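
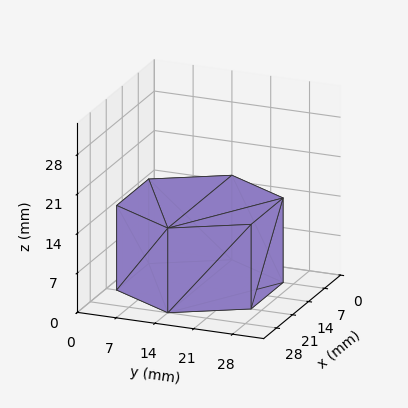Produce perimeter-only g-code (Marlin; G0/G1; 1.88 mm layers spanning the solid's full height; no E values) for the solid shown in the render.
Reading the render: the shape is a regular 6-sided prism (a cylinder approximated with 6 flat sides), circumscribed radius ≈ 14 mm, height ≈ 15 mm (dimensions read to the nearest mm from the axis ticks). For the g-code, the solid's height is divided into equal slices at the stated Δz and each level perimeter traced with G1 moves after a G0 lift.

; perimeter-only toolpath
G21 ; units = mm
G90 ; absolute positioning
G28 ; home
; layer 1
G0 Z1.88
G0 X28.00 Y14.00
G1 X21.00 Y26.12
G1 X7.00 Y26.12
G1 X0.00 Y14.00
G1 X7.00 Y1.88
G1 X21.00 Y1.88
G1 X28.00 Y14.00
; layer 2
G0 Z3.75
G0 X28.00 Y14.00
G1 X21.00 Y26.12
G1 X7.00 Y26.12
G1 X0.00 Y14.00
G1 X7.00 Y1.88
G1 X21.00 Y1.88
G1 X28.00 Y14.00
; layer 3
G0 Z5.62
G0 X28.00 Y14.00
G1 X21.00 Y26.12
G1 X7.00 Y26.12
G1 X0.00 Y14.00
G1 X7.00 Y1.88
G1 X21.00 Y1.88
G1 X28.00 Y14.00
; layer 4
G0 Z7.50
G0 X28.00 Y14.00
G1 X21.00 Y26.12
G1 X7.00 Y26.12
G1 X0.00 Y14.00
G1 X7.00 Y1.88
G1 X21.00 Y1.88
G1 X28.00 Y14.00
; layer 5
G0 Z9.38
G0 X28.00 Y14.00
G1 X21.00 Y26.12
G1 X7.00 Y26.12
G1 X0.00 Y14.00
G1 X7.00 Y1.88
G1 X21.00 Y1.88
G1 X28.00 Y14.00
; layer 6
G0 Z11.25
G0 X28.00 Y14.00
G1 X21.00 Y26.12
G1 X7.00 Y26.12
G1 X0.00 Y14.00
G1 X7.00 Y1.88
G1 X21.00 Y1.88
G1 X28.00 Y14.00
; layer 7
G0 Z13.12
G0 X28.00 Y14.00
G1 X21.00 Y26.12
G1 X7.00 Y26.12
G1 X0.00 Y14.00
G1 X7.00 Y1.88
G1 X21.00 Y1.88
G1 X28.00 Y14.00
; layer 8
G0 Z15.00
G0 X28.00 Y14.00
G1 X21.00 Y26.12
G1 X7.00 Y26.12
G1 X0.00 Y14.00
G1 X7.00 Y1.88
G1 X21.00 Y1.88
G1 X28.00 Y14.00
M2 ; end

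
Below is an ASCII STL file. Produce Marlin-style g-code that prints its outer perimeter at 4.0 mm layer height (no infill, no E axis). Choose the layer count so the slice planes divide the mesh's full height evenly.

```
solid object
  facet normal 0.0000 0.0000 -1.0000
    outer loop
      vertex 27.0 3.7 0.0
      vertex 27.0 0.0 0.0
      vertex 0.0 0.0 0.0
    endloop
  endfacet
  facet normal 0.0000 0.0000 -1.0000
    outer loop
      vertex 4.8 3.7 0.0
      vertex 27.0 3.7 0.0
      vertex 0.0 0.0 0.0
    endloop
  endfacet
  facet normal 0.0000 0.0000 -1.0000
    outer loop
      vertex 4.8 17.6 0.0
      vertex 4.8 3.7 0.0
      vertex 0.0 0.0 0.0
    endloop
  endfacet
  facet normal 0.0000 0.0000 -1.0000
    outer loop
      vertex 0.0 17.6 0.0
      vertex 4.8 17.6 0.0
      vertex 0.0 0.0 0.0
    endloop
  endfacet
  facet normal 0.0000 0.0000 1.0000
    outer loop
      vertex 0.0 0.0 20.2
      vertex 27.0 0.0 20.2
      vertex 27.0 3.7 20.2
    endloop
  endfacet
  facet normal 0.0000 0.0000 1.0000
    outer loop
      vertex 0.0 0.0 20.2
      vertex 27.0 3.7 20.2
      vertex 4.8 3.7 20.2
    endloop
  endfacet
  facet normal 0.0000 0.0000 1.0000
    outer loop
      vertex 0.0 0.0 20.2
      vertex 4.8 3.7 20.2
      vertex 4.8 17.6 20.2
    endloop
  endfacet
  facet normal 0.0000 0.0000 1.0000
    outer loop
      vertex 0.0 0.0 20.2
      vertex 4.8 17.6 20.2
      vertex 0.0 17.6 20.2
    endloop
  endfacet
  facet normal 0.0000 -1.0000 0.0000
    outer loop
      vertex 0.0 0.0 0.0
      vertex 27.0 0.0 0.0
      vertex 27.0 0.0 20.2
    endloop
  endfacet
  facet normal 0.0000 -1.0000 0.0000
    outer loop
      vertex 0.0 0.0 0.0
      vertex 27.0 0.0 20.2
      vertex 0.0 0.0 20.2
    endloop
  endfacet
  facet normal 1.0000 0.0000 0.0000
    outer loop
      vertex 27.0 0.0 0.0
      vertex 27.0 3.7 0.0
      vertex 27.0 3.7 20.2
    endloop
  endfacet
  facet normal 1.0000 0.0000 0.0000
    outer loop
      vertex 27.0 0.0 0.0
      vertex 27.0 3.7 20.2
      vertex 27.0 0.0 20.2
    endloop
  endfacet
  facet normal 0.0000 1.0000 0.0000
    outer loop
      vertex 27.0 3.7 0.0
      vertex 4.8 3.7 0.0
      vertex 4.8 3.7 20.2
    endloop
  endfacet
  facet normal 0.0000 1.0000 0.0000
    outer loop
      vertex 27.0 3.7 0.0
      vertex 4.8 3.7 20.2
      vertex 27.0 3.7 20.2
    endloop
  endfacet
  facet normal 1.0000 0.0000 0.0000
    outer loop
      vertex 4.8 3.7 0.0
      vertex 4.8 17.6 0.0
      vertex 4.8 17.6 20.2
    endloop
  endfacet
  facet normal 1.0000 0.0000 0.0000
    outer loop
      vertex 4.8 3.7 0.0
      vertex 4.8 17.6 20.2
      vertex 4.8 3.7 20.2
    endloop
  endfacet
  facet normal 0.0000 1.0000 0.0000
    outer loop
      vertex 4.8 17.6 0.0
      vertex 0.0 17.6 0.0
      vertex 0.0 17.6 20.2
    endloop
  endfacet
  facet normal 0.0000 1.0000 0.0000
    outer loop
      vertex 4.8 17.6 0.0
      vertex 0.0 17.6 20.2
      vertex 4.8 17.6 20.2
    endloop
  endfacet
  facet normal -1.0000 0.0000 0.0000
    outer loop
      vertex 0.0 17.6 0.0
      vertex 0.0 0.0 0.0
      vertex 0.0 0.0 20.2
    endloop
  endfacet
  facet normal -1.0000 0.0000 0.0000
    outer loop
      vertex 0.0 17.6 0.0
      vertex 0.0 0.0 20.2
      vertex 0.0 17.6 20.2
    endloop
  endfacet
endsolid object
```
; perimeter-only toolpath
G21 ; units = mm
G90 ; absolute positioning
G28 ; home
; layer 1
G0 Z4.0
G0 X0.0 Y0.0
G1 X27.0 Y0.0
G1 X27.0 Y3.7
G1 X4.8 Y3.7
G1 X4.8 Y17.6
G1 X0.0 Y17.6
G1 X0.0 Y0.0
; layer 2
G0 Z8.1
G0 X0.0 Y0.0
G1 X27.0 Y0.0
G1 X27.0 Y3.7
G1 X4.8 Y3.7
G1 X4.8 Y17.6
G1 X0.0 Y17.6
G1 X0.0 Y0.0
; layer 3
G0 Z12.1
G0 X0.0 Y0.0
G1 X27.0 Y0.0
G1 X27.0 Y3.7
G1 X4.8 Y3.7
G1 X4.8 Y17.6
G1 X0.0 Y17.6
G1 X0.0 Y0.0
; layer 4
G0 Z16.2
G0 X0.0 Y0.0
G1 X27.0 Y0.0
G1 X27.0 Y3.7
G1 X4.8 Y3.7
G1 X4.8 Y17.6
G1 X0.0 Y17.6
G1 X0.0 Y0.0
; layer 5
G0 Z20.2
G0 X0.0 Y0.0
G1 X27.0 Y0.0
G1 X27.0 Y3.7
G1 X4.8 Y3.7
G1 X4.8 Y17.6
G1 X0.0 Y17.6
G1 X0.0 Y0.0
M2 ; end

The solid is an L-shaped prism: outer 27 × 17.6 mm, arm thicknesses ≈ 3.7 mm (horizontal) and 4.8 mm (vertical), extruded 20.2 mm in z. Slicing at Δz = 4.0 mm — 5 equal slices spanning the solid's height, so layer i sits at z = i·h/5 — gives 5 non-empty perimeters. Each is a 6-segment closed polygon; G0 lifts to the layer z and rapids to the start vertex, then G1 traces the edges.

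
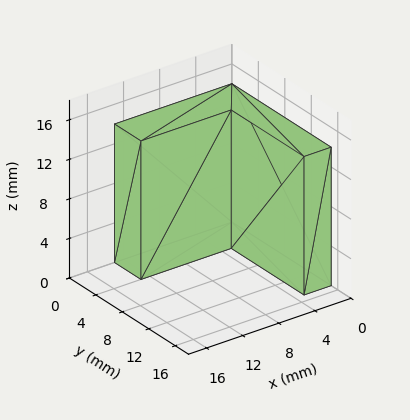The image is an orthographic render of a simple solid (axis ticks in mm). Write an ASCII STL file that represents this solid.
Reading the render: the shape is an L-shaped prism: outer 13 × 15 mm, arm thicknesses ≈ 4 mm (horizontal) and 3 mm (vertical), extruded 14 mm in z (dimensions read to the nearest mm from the axis ticks). For the STL, each face is triangulated and given an outward normal.

solid part
  facet normal 0.0000 0.0000 -1.0000
    outer loop
      vertex 13.00 4.00 0.00
      vertex 13.00 0.00 0.00
      vertex 0.00 0.00 0.00
    endloop
  endfacet
  facet normal 0.0000 0.0000 -1.0000
    outer loop
      vertex 3.00 4.00 0.00
      vertex 13.00 4.00 0.00
      vertex 0.00 0.00 0.00
    endloop
  endfacet
  facet normal 0.0000 0.0000 -1.0000
    outer loop
      vertex 3.00 15.00 0.00
      vertex 3.00 4.00 0.00
      vertex 0.00 0.00 0.00
    endloop
  endfacet
  facet normal 0.0000 0.0000 -1.0000
    outer loop
      vertex 0.00 15.00 0.00
      vertex 3.00 15.00 0.00
      vertex 0.00 0.00 0.00
    endloop
  endfacet
  facet normal 0.0000 0.0000 1.0000
    outer loop
      vertex 0.00 0.00 14.00
      vertex 13.00 0.00 14.00
      vertex 13.00 4.00 14.00
    endloop
  endfacet
  facet normal 0.0000 0.0000 1.0000
    outer loop
      vertex 0.00 0.00 14.00
      vertex 13.00 4.00 14.00
      vertex 3.00 4.00 14.00
    endloop
  endfacet
  facet normal 0.0000 0.0000 1.0000
    outer loop
      vertex 0.00 0.00 14.00
      vertex 3.00 4.00 14.00
      vertex 3.00 15.00 14.00
    endloop
  endfacet
  facet normal 0.0000 0.0000 1.0000
    outer loop
      vertex 0.00 0.00 14.00
      vertex 3.00 15.00 14.00
      vertex 0.00 15.00 14.00
    endloop
  endfacet
  facet normal 0.0000 -1.0000 0.0000
    outer loop
      vertex 0.00 0.00 0.00
      vertex 13.00 0.00 0.00
      vertex 13.00 0.00 14.00
    endloop
  endfacet
  facet normal 0.0000 -1.0000 0.0000
    outer loop
      vertex 0.00 0.00 0.00
      vertex 13.00 0.00 14.00
      vertex 0.00 0.00 14.00
    endloop
  endfacet
  facet normal 1.0000 0.0000 0.0000
    outer loop
      vertex 13.00 0.00 0.00
      vertex 13.00 4.00 0.00
      vertex 13.00 4.00 14.00
    endloop
  endfacet
  facet normal 1.0000 0.0000 0.0000
    outer loop
      vertex 13.00 0.00 0.00
      vertex 13.00 4.00 14.00
      vertex 13.00 0.00 14.00
    endloop
  endfacet
  facet normal 0.0000 1.0000 0.0000
    outer loop
      vertex 13.00 4.00 0.00
      vertex 3.00 4.00 0.00
      vertex 3.00 4.00 14.00
    endloop
  endfacet
  facet normal 0.0000 1.0000 0.0000
    outer loop
      vertex 13.00 4.00 0.00
      vertex 3.00 4.00 14.00
      vertex 13.00 4.00 14.00
    endloop
  endfacet
  facet normal 1.0000 0.0000 0.0000
    outer loop
      vertex 3.00 4.00 0.00
      vertex 3.00 15.00 0.00
      vertex 3.00 15.00 14.00
    endloop
  endfacet
  facet normal 1.0000 0.0000 0.0000
    outer loop
      vertex 3.00 4.00 0.00
      vertex 3.00 15.00 14.00
      vertex 3.00 4.00 14.00
    endloop
  endfacet
  facet normal 0.0000 1.0000 0.0000
    outer loop
      vertex 3.00 15.00 0.00
      vertex 0.00 15.00 0.00
      vertex 0.00 15.00 14.00
    endloop
  endfacet
  facet normal 0.0000 1.0000 0.0000
    outer loop
      vertex 3.00 15.00 0.00
      vertex 0.00 15.00 14.00
      vertex 3.00 15.00 14.00
    endloop
  endfacet
  facet normal -1.0000 0.0000 0.0000
    outer loop
      vertex 0.00 15.00 0.00
      vertex 0.00 0.00 0.00
      vertex 0.00 0.00 14.00
    endloop
  endfacet
  facet normal -1.0000 0.0000 0.0000
    outer loop
      vertex 0.00 15.00 0.00
      vertex 0.00 0.00 14.00
      vertex 0.00 15.00 14.00
    endloop
  endfacet
endsolid part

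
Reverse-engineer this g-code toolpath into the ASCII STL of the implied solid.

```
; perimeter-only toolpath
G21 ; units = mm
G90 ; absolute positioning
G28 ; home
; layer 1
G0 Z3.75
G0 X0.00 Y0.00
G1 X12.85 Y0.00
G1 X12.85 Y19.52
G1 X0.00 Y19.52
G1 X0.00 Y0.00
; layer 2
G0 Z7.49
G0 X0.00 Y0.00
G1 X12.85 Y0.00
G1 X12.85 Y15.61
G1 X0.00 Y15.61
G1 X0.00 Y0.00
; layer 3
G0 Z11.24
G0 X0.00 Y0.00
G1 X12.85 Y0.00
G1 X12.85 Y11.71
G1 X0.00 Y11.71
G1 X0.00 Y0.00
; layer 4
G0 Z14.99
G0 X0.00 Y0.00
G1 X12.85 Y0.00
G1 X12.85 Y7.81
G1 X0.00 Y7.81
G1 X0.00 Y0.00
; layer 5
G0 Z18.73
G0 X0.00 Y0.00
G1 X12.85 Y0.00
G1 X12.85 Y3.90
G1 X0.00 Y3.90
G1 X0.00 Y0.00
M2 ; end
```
solid part
  facet normal 0.0000 0.0000 -1.0000
    outer loop
      vertex 12.85 23.42 0.00
      vertex 12.85 0.00 0.00
      vertex 0.00 0.00 0.00
    endloop
  endfacet
  facet normal 0.0000 0.0000 -1.0000
    outer loop
      vertex 0.00 23.42 0.00
      vertex 12.85 23.42 0.00
      vertex 0.00 0.00 0.00
    endloop
  endfacet
  facet normal 0.0000 -1.0000 0.0000
    outer loop
      vertex 0.00 0.00 0.00
      vertex 12.85 0.00 0.00
      vertex 12.85 0.00 22.48
    endloop
  endfacet
  facet normal 0.0000 -1.0000 0.0000
    outer loop
      vertex 0.00 0.00 0.00
      vertex 12.85 0.00 22.48
      vertex 0.00 0.00 22.48
    endloop
  endfacet
  facet normal 0.0000 0.6925 0.7214
    outer loop
      vertex 0.00 0.00 22.48
      vertex 12.85 0.00 22.48
      vertex 12.85 23.42 0.00
    endloop
  endfacet
  facet normal 0.0000 0.6925 0.7214
    outer loop
      vertex 0.00 0.00 22.48
      vertex 12.85 23.42 0.00
      vertex 0.00 23.42 0.00
    endloop
  endfacet
  facet normal -1.0000 0.0000 0.0000
    outer loop
      vertex 0.00 0.00 22.48
      vertex 0.00 23.42 0.00
      vertex 0.00 0.00 0.00
    endloop
  endfacet
  facet normal 1.0000 0.0000 0.0000
    outer loop
      vertex 12.85 0.00 0.00
      vertex 12.85 23.42 0.00
      vertex 12.85 0.00 22.48
    endloop
  endfacet
endsolid part

The G0 Z moves step by Δz≈3.75 mm. The G1 loops shrink linearly with z, so the solid tapers from its base footprint up to z≈22.5. Closing with a flat bottom cap and the tapered top and triangulating gives 8 facets — a wedge (ramp): 12.8 × 23.4 mm base, rising to 22.5 mm along the y=0 edge and sloping linearly to z=0 at y=23.4.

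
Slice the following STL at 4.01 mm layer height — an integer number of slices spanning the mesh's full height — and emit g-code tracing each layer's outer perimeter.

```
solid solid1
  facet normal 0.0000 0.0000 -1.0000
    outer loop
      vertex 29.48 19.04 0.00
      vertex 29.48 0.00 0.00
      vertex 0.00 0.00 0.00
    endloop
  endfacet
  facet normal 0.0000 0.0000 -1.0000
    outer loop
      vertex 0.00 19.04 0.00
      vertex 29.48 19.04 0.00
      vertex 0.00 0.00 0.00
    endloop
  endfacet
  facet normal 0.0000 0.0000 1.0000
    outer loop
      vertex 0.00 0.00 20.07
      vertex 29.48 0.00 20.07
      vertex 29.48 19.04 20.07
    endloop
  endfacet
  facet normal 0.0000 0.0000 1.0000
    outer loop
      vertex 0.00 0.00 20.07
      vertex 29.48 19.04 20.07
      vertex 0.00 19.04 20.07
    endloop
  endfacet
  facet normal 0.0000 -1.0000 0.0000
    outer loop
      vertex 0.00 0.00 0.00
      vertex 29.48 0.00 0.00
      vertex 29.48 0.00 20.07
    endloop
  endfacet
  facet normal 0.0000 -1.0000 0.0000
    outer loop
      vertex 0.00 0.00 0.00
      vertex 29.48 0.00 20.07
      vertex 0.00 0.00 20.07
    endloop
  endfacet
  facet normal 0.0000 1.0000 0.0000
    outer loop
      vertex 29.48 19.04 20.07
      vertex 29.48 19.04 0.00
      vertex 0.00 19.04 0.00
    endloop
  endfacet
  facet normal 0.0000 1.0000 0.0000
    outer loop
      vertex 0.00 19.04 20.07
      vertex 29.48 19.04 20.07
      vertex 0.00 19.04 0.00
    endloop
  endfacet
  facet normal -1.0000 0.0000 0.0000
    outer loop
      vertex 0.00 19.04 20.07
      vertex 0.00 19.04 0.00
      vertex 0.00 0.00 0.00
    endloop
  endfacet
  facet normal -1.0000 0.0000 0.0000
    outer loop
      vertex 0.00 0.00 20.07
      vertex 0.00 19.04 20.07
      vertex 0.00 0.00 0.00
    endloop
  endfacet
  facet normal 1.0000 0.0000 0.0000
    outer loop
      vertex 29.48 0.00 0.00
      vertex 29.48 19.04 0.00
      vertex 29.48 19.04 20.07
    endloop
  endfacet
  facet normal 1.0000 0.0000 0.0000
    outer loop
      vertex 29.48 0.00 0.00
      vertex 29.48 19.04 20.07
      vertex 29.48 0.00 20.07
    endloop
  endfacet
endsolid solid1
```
; perimeter-only toolpath
G21 ; units = mm
G90 ; absolute positioning
G28 ; home
; layer 1
G0 Z4.01
G0 X0.00 Y0.00
G1 X29.48 Y0.00
G1 X29.48 Y19.04
G1 X0.00 Y19.04
G1 X0.00 Y0.00
; layer 2
G0 Z8.03
G0 X0.00 Y0.00
G1 X29.48 Y0.00
G1 X29.48 Y19.04
G1 X0.00 Y19.04
G1 X0.00 Y0.00
; layer 3
G0 Z12.04
G0 X0.00 Y0.00
G1 X29.48 Y0.00
G1 X29.48 Y19.04
G1 X0.00 Y19.04
G1 X0.00 Y0.00
; layer 4
G0 Z16.06
G0 X0.00 Y0.00
G1 X29.48 Y0.00
G1 X29.48 Y19.04
G1 X0.00 Y19.04
G1 X0.00 Y0.00
; layer 5
G0 Z20.07
G0 X0.00 Y0.00
G1 X29.48 Y0.00
G1 X29.48 Y19.04
G1 X0.00 Y19.04
G1 X0.00 Y0.00
M2 ; end

The solid is a rectangular box, roughly 29.5 × 19 mm footprint and 20.1 mm tall. Slicing at Δz = 4.01 mm — 5 equal slices spanning the solid's height, so layer i sits at z = i·h/5 — gives 5 non-empty perimeters. Each is a 4-segment closed polygon; G0 lifts to the layer z and rapids to the start vertex, then G1 traces the edges.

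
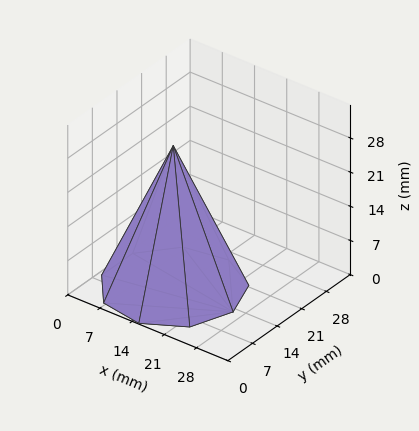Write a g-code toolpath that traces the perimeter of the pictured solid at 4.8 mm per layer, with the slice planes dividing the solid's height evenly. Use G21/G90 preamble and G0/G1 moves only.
Reading the render: the shape is a regular 9-sided pyramid, base circumscribed radius ≈ 13 mm, apex at z ≈ 29 mm (dimensions read to the nearest mm from the axis ticks). For the g-code, the solid's height is divided into equal slices at the stated Δz and each level perimeter traced with G1 moves after a G0 lift.

; perimeter-only toolpath
G21 ; units = mm
G90 ; absolute positioning
G28 ; home
; layer 1
G0 Z4.8
G0 X23.8 Y13.0
G1 X21.3 Y20.0
G1 X14.9 Y23.7
G1 X7.6 Y22.4
G1 X2.8 Y16.7
G1 X2.8 Y9.3
G1 X7.6 Y3.6
G1 X14.9 Y2.3
G1 X21.3 Y6.0
G1 X23.8 Y13.0
; layer 2
G0 Z9.7
G0 X21.7 Y13.0
G1 X19.7 Y18.6
G1 X14.5 Y21.5
G1 X8.7 Y20.5
G1 X4.9 Y15.9
G1 X4.9 Y10.1
G1 X8.7 Y5.5
G1 X14.5 Y4.5
G1 X19.7 Y7.4
G1 X21.7 Y13.0
; layer 3
G0 Z14.5
G0 X19.5 Y13.0
G1 X18.0 Y17.2
G1 X14.2 Y19.4
G1 X9.8 Y18.6
G1 X6.9 Y15.2
G1 X6.9 Y10.8
G1 X9.8 Y7.3
G1 X14.2 Y6.6
G1 X18.0 Y8.8
G1 X19.5 Y13.0
; layer 4
G0 Z19.3
G0 X17.3 Y13.0
G1 X16.3 Y15.8
G1 X13.8 Y17.3
G1 X10.8 Y16.8
G1 X8.9 Y14.5
G1 X8.9 Y11.5
G1 X10.8 Y9.2
G1 X13.8 Y8.7
G1 X16.3 Y10.2
G1 X17.3 Y13.0
; layer 5
G0 Z24.2
G0 X15.2 Y13.0
G1 X14.7 Y14.4
G1 X13.4 Y15.1
G1 X11.9 Y14.9
G1 X11.0 Y13.7
G1 X11.0 Y12.3
G1 X11.9 Y11.1
G1 X13.4 Y10.9
G1 X14.7 Y11.6
G1 X15.2 Y13.0
M2 ; end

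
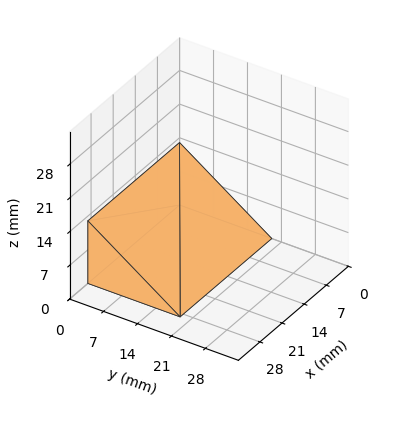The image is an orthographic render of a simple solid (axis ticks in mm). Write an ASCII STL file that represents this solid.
Reading the render: the shape is a wedge (ramp): 29 × 19 mm base, rising to 13 mm along the y=0 edge and sloping linearly to z=0 at y=19 (dimensions read to the nearest mm from the axis ticks). For the STL, each face is triangulated and given an outward normal.

solid part
  facet normal 0.0000 0.0000 -1.0000
    outer loop
      vertex 29.00 19.00 0.00
      vertex 29.00 0.00 0.00
      vertex 0.00 0.00 0.00
    endloop
  endfacet
  facet normal 0.0000 0.0000 -1.0000
    outer loop
      vertex 0.00 19.00 0.00
      vertex 29.00 19.00 0.00
      vertex 0.00 0.00 0.00
    endloop
  endfacet
  facet normal 0.0000 -1.0000 0.0000
    outer loop
      vertex 0.00 0.00 0.00
      vertex 29.00 0.00 0.00
      vertex 29.00 0.00 13.00
    endloop
  endfacet
  facet normal 0.0000 -1.0000 0.0000
    outer loop
      vertex 0.00 0.00 0.00
      vertex 29.00 0.00 13.00
      vertex 0.00 0.00 13.00
    endloop
  endfacet
  facet normal 0.0000 0.5647 0.8253
    outer loop
      vertex 0.00 0.00 13.00
      vertex 29.00 0.00 13.00
      vertex 29.00 19.00 0.00
    endloop
  endfacet
  facet normal 0.0000 0.5647 0.8253
    outer loop
      vertex 0.00 0.00 13.00
      vertex 29.00 19.00 0.00
      vertex 0.00 19.00 0.00
    endloop
  endfacet
  facet normal -1.0000 0.0000 0.0000
    outer loop
      vertex 0.00 0.00 13.00
      vertex 0.00 19.00 0.00
      vertex 0.00 0.00 0.00
    endloop
  endfacet
  facet normal 1.0000 0.0000 0.0000
    outer loop
      vertex 29.00 0.00 0.00
      vertex 29.00 19.00 0.00
      vertex 29.00 0.00 13.00
    endloop
  endfacet
endsolid part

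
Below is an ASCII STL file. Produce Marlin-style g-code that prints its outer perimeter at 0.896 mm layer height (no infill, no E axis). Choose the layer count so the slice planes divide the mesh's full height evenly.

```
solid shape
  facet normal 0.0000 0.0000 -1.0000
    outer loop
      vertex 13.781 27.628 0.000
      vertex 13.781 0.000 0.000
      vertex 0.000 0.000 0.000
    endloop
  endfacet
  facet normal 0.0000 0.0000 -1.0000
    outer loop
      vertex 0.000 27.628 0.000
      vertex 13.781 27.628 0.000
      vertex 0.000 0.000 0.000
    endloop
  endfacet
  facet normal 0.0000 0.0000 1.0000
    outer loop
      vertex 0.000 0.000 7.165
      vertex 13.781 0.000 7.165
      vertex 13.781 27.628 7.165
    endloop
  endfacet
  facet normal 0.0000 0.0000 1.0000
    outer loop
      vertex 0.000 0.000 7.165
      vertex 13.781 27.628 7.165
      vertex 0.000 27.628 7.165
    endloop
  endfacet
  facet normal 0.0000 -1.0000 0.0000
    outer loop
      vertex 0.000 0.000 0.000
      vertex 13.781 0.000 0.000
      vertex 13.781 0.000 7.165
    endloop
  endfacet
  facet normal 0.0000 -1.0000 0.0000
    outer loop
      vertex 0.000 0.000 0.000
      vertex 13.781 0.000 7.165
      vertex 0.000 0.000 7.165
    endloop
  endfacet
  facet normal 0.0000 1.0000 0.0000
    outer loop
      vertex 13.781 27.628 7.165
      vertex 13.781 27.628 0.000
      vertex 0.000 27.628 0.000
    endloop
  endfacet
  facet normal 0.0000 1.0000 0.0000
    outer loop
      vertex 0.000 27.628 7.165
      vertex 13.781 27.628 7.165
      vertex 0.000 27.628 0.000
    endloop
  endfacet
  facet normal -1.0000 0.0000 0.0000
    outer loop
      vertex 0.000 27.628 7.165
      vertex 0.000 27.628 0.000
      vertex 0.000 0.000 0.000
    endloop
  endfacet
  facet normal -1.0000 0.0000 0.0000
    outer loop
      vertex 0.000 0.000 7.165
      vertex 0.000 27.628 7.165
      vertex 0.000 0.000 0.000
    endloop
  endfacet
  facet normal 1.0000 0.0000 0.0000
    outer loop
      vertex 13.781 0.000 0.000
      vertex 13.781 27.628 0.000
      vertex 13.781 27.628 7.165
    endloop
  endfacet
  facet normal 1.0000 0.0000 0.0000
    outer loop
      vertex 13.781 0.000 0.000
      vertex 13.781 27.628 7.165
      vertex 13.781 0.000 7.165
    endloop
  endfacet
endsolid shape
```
; perimeter-only toolpath
G21 ; units = mm
G90 ; absolute positioning
G28 ; home
; layer 1
G0 Z0.896
G0 X0.000 Y0.000
G1 X13.781 Y0.000
G1 X13.781 Y27.628
G1 X0.000 Y27.628
G1 X0.000 Y0.000
; layer 2
G0 Z1.791
G0 X0.000 Y0.000
G1 X13.781 Y0.000
G1 X13.781 Y27.628
G1 X0.000 Y27.628
G1 X0.000 Y0.000
; layer 3
G0 Z2.687
G0 X0.000 Y0.000
G1 X13.781 Y0.000
G1 X13.781 Y27.628
G1 X0.000 Y27.628
G1 X0.000 Y0.000
; layer 4
G0 Z3.583
G0 X0.000 Y0.000
G1 X13.781 Y0.000
G1 X13.781 Y27.628
G1 X0.000 Y27.628
G1 X0.000 Y0.000
; layer 5
G0 Z4.478
G0 X0.000 Y0.000
G1 X13.781 Y0.000
G1 X13.781 Y27.628
G1 X0.000 Y27.628
G1 X0.000 Y0.000
; layer 6
G0 Z5.374
G0 X0.000 Y0.000
G1 X13.781 Y0.000
G1 X13.781 Y27.628
G1 X0.000 Y27.628
G1 X0.000 Y0.000
; layer 7
G0 Z6.269
G0 X0.000 Y0.000
G1 X13.781 Y0.000
G1 X13.781 Y27.628
G1 X0.000 Y27.628
G1 X0.000 Y0.000
; layer 8
G0 Z7.165
G0 X0.000 Y0.000
G1 X13.781 Y0.000
G1 X13.781 Y27.628
G1 X0.000 Y27.628
G1 X0.000 Y0.000
M2 ; end

The solid is a rectangular box, roughly 13.8 × 27.6 mm footprint and 7.17 mm tall. Slicing at Δz = 0.896 mm — 8 equal slices spanning the solid's height, so layer i sits at z = i·h/8 — gives 8 non-empty perimeters. Each is a 4-segment closed polygon; G0 lifts to the layer z and rapids to the start vertex, then G1 traces the edges.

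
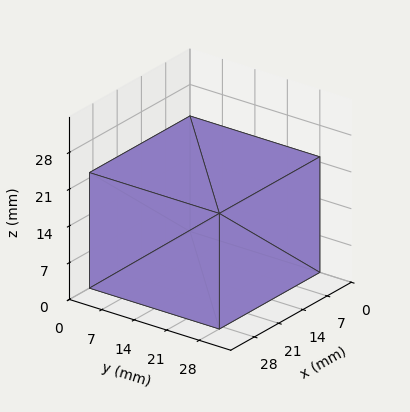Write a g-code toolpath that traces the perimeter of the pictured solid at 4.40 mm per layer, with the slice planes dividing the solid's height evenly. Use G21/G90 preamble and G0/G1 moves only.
Reading the render: the shape is a rectangular box, roughly 29 × 28 mm footprint and 22 mm tall (dimensions read to the nearest mm from the axis ticks). For the g-code, the solid's height is divided into equal slices at the stated Δz and each level perimeter traced with G1 moves after a G0 lift.

; perimeter-only toolpath
G21 ; units = mm
G90 ; absolute positioning
G28 ; home
; layer 1
G0 Z4.40
G0 X0.00 Y0.00
G1 X29.00 Y0.00
G1 X29.00 Y28.00
G1 X0.00 Y28.00
G1 X0.00 Y0.00
; layer 2
G0 Z8.80
G0 X0.00 Y0.00
G1 X29.00 Y0.00
G1 X29.00 Y28.00
G1 X0.00 Y28.00
G1 X0.00 Y0.00
; layer 3
G0 Z13.20
G0 X0.00 Y0.00
G1 X29.00 Y0.00
G1 X29.00 Y28.00
G1 X0.00 Y28.00
G1 X0.00 Y0.00
; layer 4
G0 Z17.60
G0 X0.00 Y0.00
G1 X29.00 Y0.00
G1 X29.00 Y28.00
G1 X0.00 Y28.00
G1 X0.00 Y0.00
; layer 5
G0 Z22.00
G0 X0.00 Y0.00
G1 X29.00 Y0.00
G1 X29.00 Y28.00
G1 X0.00 Y28.00
G1 X0.00 Y0.00
M2 ; end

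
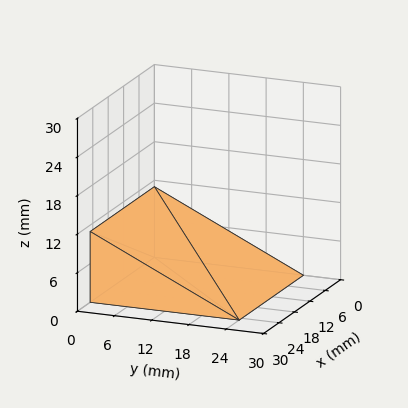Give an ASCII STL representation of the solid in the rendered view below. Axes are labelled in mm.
Reading the render: the shape is a wedge (ramp): 25 × 24 mm base, rising to 11 mm along the y=0 edge and sloping linearly to z=0 at y=24 (dimensions read to the nearest mm from the axis ticks). For the STL, each face is triangulated and given an outward normal.

solid part
  facet normal 0.0000 0.0000 -1.0000
    outer loop
      vertex 25.00 24.00 0.00
      vertex 25.00 0.00 0.00
      vertex 0.00 0.00 0.00
    endloop
  endfacet
  facet normal 0.0000 0.0000 -1.0000
    outer loop
      vertex 0.00 24.00 0.00
      vertex 25.00 24.00 0.00
      vertex 0.00 0.00 0.00
    endloop
  endfacet
  facet normal 0.0000 -1.0000 0.0000
    outer loop
      vertex 0.00 0.00 0.00
      vertex 25.00 0.00 0.00
      vertex 25.00 0.00 11.00
    endloop
  endfacet
  facet normal 0.0000 -1.0000 0.0000
    outer loop
      vertex 0.00 0.00 0.00
      vertex 25.00 0.00 11.00
      vertex 0.00 0.00 11.00
    endloop
  endfacet
  facet normal 0.0000 0.4167 0.9091
    outer loop
      vertex 0.00 0.00 11.00
      vertex 25.00 0.00 11.00
      vertex 25.00 24.00 0.00
    endloop
  endfacet
  facet normal 0.0000 0.4167 0.9091
    outer loop
      vertex 0.00 0.00 11.00
      vertex 25.00 24.00 0.00
      vertex 0.00 24.00 0.00
    endloop
  endfacet
  facet normal -1.0000 0.0000 0.0000
    outer loop
      vertex 0.00 0.00 11.00
      vertex 0.00 24.00 0.00
      vertex 0.00 0.00 0.00
    endloop
  endfacet
  facet normal 1.0000 0.0000 0.0000
    outer loop
      vertex 25.00 0.00 0.00
      vertex 25.00 24.00 0.00
      vertex 25.00 0.00 11.00
    endloop
  endfacet
endsolid part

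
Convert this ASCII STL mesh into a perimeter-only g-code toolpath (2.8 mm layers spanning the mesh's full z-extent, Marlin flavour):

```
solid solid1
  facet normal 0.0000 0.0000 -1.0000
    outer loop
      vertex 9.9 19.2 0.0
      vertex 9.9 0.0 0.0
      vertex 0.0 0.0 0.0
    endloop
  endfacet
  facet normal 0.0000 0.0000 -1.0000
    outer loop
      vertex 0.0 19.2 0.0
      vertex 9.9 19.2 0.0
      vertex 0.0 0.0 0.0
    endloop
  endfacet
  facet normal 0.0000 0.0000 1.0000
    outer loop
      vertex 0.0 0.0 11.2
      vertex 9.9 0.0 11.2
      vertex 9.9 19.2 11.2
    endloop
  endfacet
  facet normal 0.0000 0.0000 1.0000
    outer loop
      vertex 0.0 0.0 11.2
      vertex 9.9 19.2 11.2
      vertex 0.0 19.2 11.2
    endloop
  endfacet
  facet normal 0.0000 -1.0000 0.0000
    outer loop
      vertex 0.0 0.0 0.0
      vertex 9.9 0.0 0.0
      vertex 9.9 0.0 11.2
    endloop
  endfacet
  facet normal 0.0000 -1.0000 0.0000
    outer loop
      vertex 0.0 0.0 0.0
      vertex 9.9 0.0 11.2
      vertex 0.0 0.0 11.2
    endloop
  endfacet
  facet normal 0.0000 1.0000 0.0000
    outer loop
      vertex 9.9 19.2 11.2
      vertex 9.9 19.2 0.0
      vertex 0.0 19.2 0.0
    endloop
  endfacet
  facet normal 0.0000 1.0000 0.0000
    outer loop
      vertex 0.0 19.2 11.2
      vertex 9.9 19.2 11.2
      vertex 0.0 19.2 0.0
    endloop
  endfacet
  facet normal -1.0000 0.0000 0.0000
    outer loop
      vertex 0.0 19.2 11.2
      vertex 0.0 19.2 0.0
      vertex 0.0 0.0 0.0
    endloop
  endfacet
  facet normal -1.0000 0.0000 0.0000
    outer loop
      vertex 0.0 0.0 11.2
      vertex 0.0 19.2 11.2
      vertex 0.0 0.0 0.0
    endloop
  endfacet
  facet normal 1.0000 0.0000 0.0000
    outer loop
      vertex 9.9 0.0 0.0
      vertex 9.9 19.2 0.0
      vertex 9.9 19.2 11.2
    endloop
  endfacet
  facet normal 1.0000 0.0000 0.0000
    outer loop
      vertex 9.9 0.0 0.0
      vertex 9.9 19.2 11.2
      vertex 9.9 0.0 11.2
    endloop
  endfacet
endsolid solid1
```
; perimeter-only toolpath
G21 ; units = mm
G90 ; absolute positioning
G28 ; home
; layer 1
G0 Z2.8
G0 X0.0 Y0.0
G1 X9.9 Y0.0
G1 X9.9 Y19.2
G1 X0.0 Y19.2
G1 X0.0 Y0.0
; layer 2
G0 Z5.6
G0 X0.0 Y0.0
G1 X9.9 Y0.0
G1 X9.9 Y19.2
G1 X0.0 Y19.2
G1 X0.0 Y0.0
; layer 3
G0 Z8.4
G0 X0.0 Y0.0
G1 X9.9 Y0.0
G1 X9.9 Y19.2
G1 X0.0 Y19.2
G1 X0.0 Y0.0
; layer 4
G0 Z11.2
G0 X0.0 Y0.0
G1 X9.9 Y0.0
G1 X9.9 Y19.2
G1 X0.0 Y19.2
G1 X0.0 Y0.0
M2 ; end

The solid is a rectangular box, roughly 9.9 × 19.2 mm footprint and 11.2 mm tall. Slicing at Δz = 2.8 mm — 4 equal slices spanning the solid's height, so layer i sits at z = i·h/4 — gives 4 non-empty perimeters. Each is a 4-segment closed polygon; G0 lifts to the layer z and rapids to the start vertex, then G1 traces the edges.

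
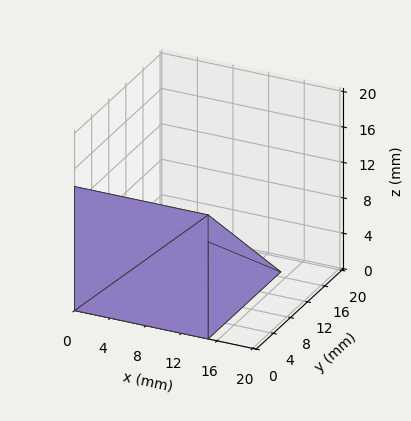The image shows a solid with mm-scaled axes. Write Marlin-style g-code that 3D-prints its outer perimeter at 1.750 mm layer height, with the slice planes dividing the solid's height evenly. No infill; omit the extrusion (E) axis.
Reading the render: the shape is a wedge (ramp): 15 × 17 mm base, rising to 14 mm along the y=0 edge and sloping linearly to z=0 at y=17 (dimensions read to the nearest mm from the axis ticks). For the g-code, the solid's height is divided into equal slices at the stated Δz and each level perimeter traced with G1 moves after a G0 lift.

; perimeter-only toolpath
G21 ; units = mm
G90 ; absolute positioning
G28 ; home
; layer 1
G0 Z1.750
G0 X0.000 Y0.000
G1 X15.000 Y0.000
G1 X15.000 Y14.875
G1 X0.000 Y14.875
G1 X0.000 Y0.000
; layer 2
G0 Z3.500
G0 X0.000 Y0.000
G1 X15.000 Y0.000
G1 X15.000 Y12.750
G1 X0.000 Y12.750
G1 X0.000 Y0.000
; layer 3
G0 Z5.250
G0 X0.000 Y0.000
G1 X15.000 Y0.000
G1 X15.000 Y10.625
G1 X0.000 Y10.625
G1 X0.000 Y0.000
; layer 4
G0 Z7.000
G0 X0.000 Y0.000
G1 X15.000 Y0.000
G1 X15.000 Y8.500
G1 X0.000 Y8.500
G1 X0.000 Y0.000
; layer 5
G0 Z8.750
G0 X0.000 Y0.000
G1 X15.000 Y0.000
G1 X15.000 Y6.375
G1 X0.000 Y6.375
G1 X0.000 Y0.000
; layer 6
G0 Z10.500
G0 X0.000 Y0.000
G1 X15.000 Y0.000
G1 X15.000 Y4.250
G1 X0.000 Y4.250
G1 X0.000 Y0.000
; layer 7
G0 Z12.250
G0 X0.000 Y0.000
G1 X15.000 Y0.000
G1 X15.000 Y2.125
G1 X0.000 Y2.125
G1 X0.000 Y0.000
M2 ; end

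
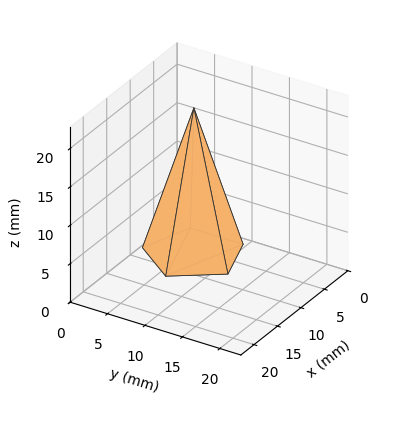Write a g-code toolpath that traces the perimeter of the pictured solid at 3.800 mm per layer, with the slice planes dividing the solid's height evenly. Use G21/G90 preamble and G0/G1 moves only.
Reading the render: the shape is a regular 5-sided pyramid, base circumscribed radius ≈ 6 mm, apex at z ≈ 19 mm (dimensions read to the nearest mm from the axis ticks). For the g-code, the solid's height is divided into equal slices at the stated Δz and each level perimeter traced with G1 moves after a G0 lift.

; perimeter-only toolpath
G21 ; units = mm
G90 ; absolute positioning
G28 ; home
; layer 1
G0 Z3.800
G0 X10.800 Y6.000
G1 X7.483 Y10.565
G1 X2.117 Y8.822
G1 X2.117 Y3.178
G1 X7.483 Y1.435
G1 X10.800 Y6.000
; layer 2
G0 Z7.600
G0 X9.600 Y6.000
G1 X7.112 Y9.424
G1 X3.088 Y8.116
G1 X3.088 Y3.884
G1 X7.112 Y2.576
G1 X9.600 Y6.000
; layer 3
G0 Z11.400
G0 X8.400 Y6.000
G1 X6.742 Y8.282
G1 X4.058 Y7.411
G1 X4.058 Y4.589
G1 X6.742 Y3.718
G1 X8.400 Y6.000
; layer 4
G0 Z15.200
G0 X7.200 Y6.000
G1 X6.371 Y7.141
G1 X5.029 Y6.705
G1 X5.029 Y5.295
G1 X6.371 Y4.859
G1 X7.200 Y6.000
M2 ; end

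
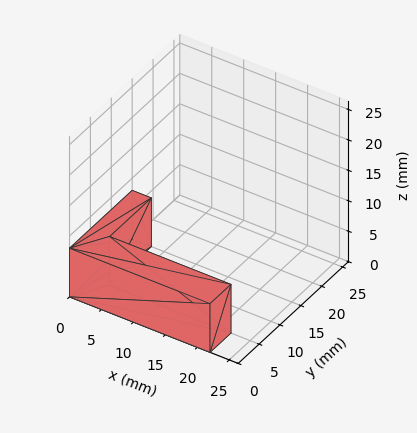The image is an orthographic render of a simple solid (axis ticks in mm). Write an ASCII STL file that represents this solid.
Reading the render: the shape is an L-shaped prism: outer 22 × 15 mm, arm thicknesses ≈ 5 mm (horizontal) and 3 mm (vertical), extruded 8 mm in z (dimensions read to the nearest mm from the axis ticks). For the STL, each face is triangulated and given an outward normal.

solid part
  facet normal 0.0000 0.0000 -1.0000
    outer loop
      vertex 22.00 5.00 0.00
      vertex 22.00 0.00 0.00
      vertex 0.00 0.00 0.00
    endloop
  endfacet
  facet normal 0.0000 0.0000 -1.0000
    outer loop
      vertex 3.00 5.00 0.00
      vertex 22.00 5.00 0.00
      vertex 0.00 0.00 0.00
    endloop
  endfacet
  facet normal 0.0000 0.0000 -1.0000
    outer loop
      vertex 3.00 15.00 0.00
      vertex 3.00 5.00 0.00
      vertex 0.00 0.00 0.00
    endloop
  endfacet
  facet normal 0.0000 0.0000 -1.0000
    outer loop
      vertex 0.00 15.00 0.00
      vertex 3.00 15.00 0.00
      vertex 0.00 0.00 0.00
    endloop
  endfacet
  facet normal 0.0000 0.0000 1.0000
    outer loop
      vertex 0.00 0.00 8.00
      vertex 22.00 0.00 8.00
      vertex 22.00 5.00 8.00
    endloop
  endfacet
  facet normal 0.0000 0.0000 1.0000
    outer loop
      vertex 0.00 0.00 8.00
      vertex 22.00 5.00 8.00
      vertex 3.00 5.00 8.00
    endloop
  endfacet
  facet normal 0.0000 0.0000 1.0000
    outer loop
      vertex 0.00 0.00 8.00
      vertex 3.00 5.00 8.00
      vertex 3.00 15.00 8.00
    endloop
  endfacet
  facet normal 0.0000 0.0000 1.0000
    outer loop
      vertex 0.00 0.00 8.00
      vertex 3.00 15.00 8.00
      vertex 0.00 15.00 8.00
    endloop
  endfacet
  facet normal 0.0000 -1.0000 0.0000
    outer loop
      vertex 0.00 0.00 0.00
      vertex 22.00 0.00 0.00
      vertex 22.00 0.00 8.00
    endloop
  endfacet
  facet normal 0.0000 -1.0000 0.0000
    outer loop
      vertex 0.00 0.00 0.00
      vertex 22.00 0.00 8.00
      vertex 0.00 0.00 8.00
    endloop
  endfacet
  facet normal 1.0000 0.0000 0.0000
    outer loop
      vertex 22.00 0.00 0.00
      vertex 22.00 5.00 0.00
      vertex 22.00 5.00 8.00
    endloop
  endfacet
  facet normal 1.0000 0.0000 0.0000
    outer loop
      vertex 22.00 0.00 0.00
      vertex 22.00 5.00 8.00
      vertex 22.00 0.00 8.00
    endloop
  endfacet
  facet normal 0.0000 1.0000 0.0000
    outer loop
      vertex 22.00 5.00 0.00
      vertex 3.00 5.00 0.00
      vertex 3.00 5.00 8.00
    endloop
  endfacet
  facet normal 0.0000 1.0000 0.0000
    outer loop
      vertex 22.00 5.00 0.00
      vertex 3.00 5.00 8.00
      vertex 22.00 5.00 8.00
    endloop
  endfacet
  facet normal 1.0000 0.0000 0.0000
    outer loop
      vertex 3.00 5.00 0.00
      vertex 3.00 15.00 0.00
      vertex 3.00 15.00 8.00
    endloop
  endfacet
  facet normal 1.0000 0.0000 0.0000
    outer loop
      vertex 3.00 5.00 0.00
      vertex 3.00 15.00 8.00
      vertex 3.00 5.00 8.00
    endloop
  endfacet
  facet normal 0.0000 1.0000 0.0000
    outer loop
      vertex 3.00 15.00 0.00
      vertex 0.00 15.00 0.00
      vertex 0.00 15.00 8.00
    endloop
  endfacet
  facet normal 0.0000 1.0000 0.0000
    outer loop
      vertex 3.00 15.00 0.00
      vertex 0.00 15.00 8.00
      vertex 3.00 15.00 8.00
    endloop
  endfacet
  facet normal -1.0000 0.0000 0.0000
    outer loop
      vertex 0.00 15.00 0.00
      vertex 0.00 0.00 0.00
      vertex 0.00 0.00 8.00
    endloop
  endfacet
  facet normal -1.0000 0.0000 0.0000
    outer loop
      vertex 0.00 15.00 0.00
      vertex 0.00 0.00 8.00
      vertex 0.00 15.00 8.00
    endloop
  endfacet
endsolid part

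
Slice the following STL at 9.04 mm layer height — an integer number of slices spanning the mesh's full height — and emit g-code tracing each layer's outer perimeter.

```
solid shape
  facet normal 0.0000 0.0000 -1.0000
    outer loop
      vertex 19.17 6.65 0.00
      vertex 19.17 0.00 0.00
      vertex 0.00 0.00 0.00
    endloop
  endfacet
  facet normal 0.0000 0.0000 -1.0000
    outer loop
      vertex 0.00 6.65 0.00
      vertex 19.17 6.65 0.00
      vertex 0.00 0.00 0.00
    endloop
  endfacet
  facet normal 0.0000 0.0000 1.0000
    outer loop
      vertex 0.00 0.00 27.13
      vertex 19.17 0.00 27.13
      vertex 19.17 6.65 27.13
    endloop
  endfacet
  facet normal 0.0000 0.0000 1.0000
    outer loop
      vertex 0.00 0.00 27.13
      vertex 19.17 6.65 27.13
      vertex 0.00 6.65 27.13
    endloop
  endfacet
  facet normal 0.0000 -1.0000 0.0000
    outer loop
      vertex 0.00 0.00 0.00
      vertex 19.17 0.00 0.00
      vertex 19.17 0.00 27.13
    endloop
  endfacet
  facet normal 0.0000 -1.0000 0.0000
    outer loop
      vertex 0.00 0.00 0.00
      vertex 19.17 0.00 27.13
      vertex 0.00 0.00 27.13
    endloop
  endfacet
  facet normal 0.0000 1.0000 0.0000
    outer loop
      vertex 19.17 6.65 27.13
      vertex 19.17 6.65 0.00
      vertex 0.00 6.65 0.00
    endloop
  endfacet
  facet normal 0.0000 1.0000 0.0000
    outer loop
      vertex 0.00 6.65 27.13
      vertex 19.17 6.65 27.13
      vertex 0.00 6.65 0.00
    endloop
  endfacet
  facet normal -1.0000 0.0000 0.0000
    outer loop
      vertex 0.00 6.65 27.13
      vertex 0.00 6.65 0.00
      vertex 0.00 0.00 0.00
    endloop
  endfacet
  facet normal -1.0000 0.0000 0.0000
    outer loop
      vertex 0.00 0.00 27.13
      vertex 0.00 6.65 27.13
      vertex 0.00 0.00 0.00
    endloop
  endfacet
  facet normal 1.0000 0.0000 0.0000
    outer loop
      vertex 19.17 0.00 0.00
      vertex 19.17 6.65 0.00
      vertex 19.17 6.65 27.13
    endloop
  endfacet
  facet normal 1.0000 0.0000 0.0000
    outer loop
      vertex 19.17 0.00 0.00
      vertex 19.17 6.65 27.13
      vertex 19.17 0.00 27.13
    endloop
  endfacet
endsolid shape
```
; perimeter-only toolpath
G21 ; units = mm
G90 ; absolute positioning
G28 ; home
; layer 1
G0 Z9.04
G0 X0.00 Y0.00
G1 X19.17 Y0.00
G1 X19.17 Y6.65
G1 X0.00 Y6.65
G1 X0.00 Y0.00
; layer 2
G0 Z18.09
G0 X0.00 Y0.00
G1 X19.17 Y0.00
G1 X19.17 Y6.65
G1 X0.00 Y6.65
G1 X0.00 Y0.00
; layer 3
G0 Z27.13
G0 X0.00 Y0.00
G1 X19.17 Y0.00
G1 X19.17 Y6.65
G1 X0.00 Y6.65
G1 X0.00 Y0.00
M2 ; end

The solid is a rectangular box, roughly 19.2 × 6.65 mm footprint and 27.1 mm tall. Slicing at Δz = 9.04 mm — 3 equal slices spanning the solid's height, so layer i sits at z = i·h/3 — gives 3 non-empty perimeters. Each is a 4-segment closed polygon; G0 lifts to the layer z and rapids to the start vertex, then G1 traces the edges.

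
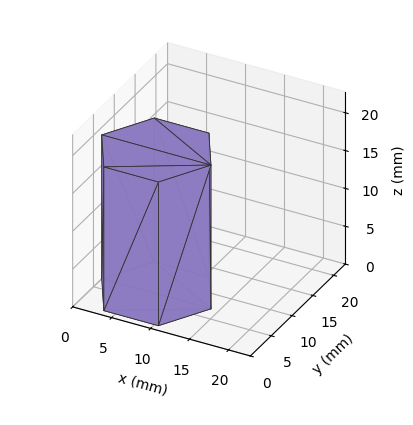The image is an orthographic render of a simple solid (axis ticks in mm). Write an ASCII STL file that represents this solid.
Reading the render: the shape is a regular 6-sided prism (a cylinder approximated with 6 flat sides), circumscribed radius ≈ 7 mm, height ≈ 19 mm (dimensions read to the nearest mm from the axis ticks). For the STL, each face is triangulated and given an outward normal.

solid part
  facet normal 0.0000 0.0000 -1.0000
    outer loop
      vertex 3.50 13.06 0.00
      vertex 10.50 13.06 0.00
      vertex 14.00 7.00 0.00
    endloop
  endfacet
  facet normal 0.0000 0.0000 -1.0000
    outer loop
      vertex 0.00 7.00 0.00
      vertex 3.50 13.06 0.00
      vertex 14.00 7.00 0.00
    endloop
  endfacet
  facet normal 0.0000 0.0000 -1.0000
    outer loop
      vertex 3.50 0.94 0.00
      vertex 0.00 7.00 0.00
      vertex 14.00 7.00 0.00
    endloop
  endfacet
  facet normal 0.0000 0.0000 -1.0000
    outer loop
      vertex 10.50 0.94 0.00
      vertex 3.50 0.94 0.00
      vertex 14.00 7.00 0.00
    endloop
  endfacet
  facet normal 0.0000 0.0000 1.0000
    outer loop
      vertex 14.00 7.00 19.00
      vertex 10.50 13.06 19.00
      vertex 3.50 13.06 19.00
    endloop
  endfacet
  facet normal 0.0000 0.0000 1.0000
    outer loop
      vertex 14.00 7.00 19.00
      vertex 3.50 13.06 19.00
      vertex 0.00 7.00 19.00
    endloop
  endfacet
  facet normal 0.0000 0.0000 1.0000
    outer loop
      vertex 14.00 7.00 19.00
      vertex 0.00 7.00 19.00
      vertex 3.50 0.94 19.00
    endloop
  endfacet
  facet normal 0.0000 0.0000 1.0000
    outer loop
      vertex 14.00 7.00 19.00
      vertex 3.50 0.94 19.00
      vertex 10.50 0.94 19.00
    endloop
  endfacet
  facet normal 0.8659 0.5001 0.0000
    outer loop
      vertex 14.00 7.00 0.00
      vertex 10.50 13.06 0.00
      vertex 10.50 13.06 19.00
    endloop
  endfacet
  facet normal 0.8659 0.5001 0.0000
    outer loop
      vertex 14.00 7.00 0.00
      vertex 10.50 13.06 19.00
      vertex 14.00 7.00 19.00
    endloop
  endfacet
  facet normal 0.0000 1.0000 0.0000
    outer loop
      vertex 10.50 13.06 0.00
      vertex 3.50 13.06 0.00
      vertex 3.50 13.06 19.00
    endloop
  endfacet
  facet normal 0.0000 1.0000 0.0000
    outer loop
      vertex 10.50 13.06 0.00
      vertex 3.50 13.06 19.00
      vertex 10.50 13.06 19.00
    endloop
  endfacet
  facet normal -0.8659 0.5001 0.0000
    outer loop
      vertex 3.50 13.06 0.00
      vertex 0.00 7.00 0.00
      vertex 0.00 7.00 19.00
    endloop
  endfacet
  facet normal -0.8659 0.5001 0.0000
    outer loop
      vertex 3.50 13.06 0.00
      vertex 0.00 7.00 19.00
      vertex 3.50 13.06 19.00
    endloop
  endfacet
  facet normal -0.8659 -0.5001 0.0000
    outer loop
      vertex 0.00 7.00 0.00
      vertex 3.50 0.94 0.00
      vertex 3.50 0.94 19.00
    endloop
  endfacet
  facet normal -0.8659 -0.5001 0.0000
    outer loop
      vertex 0.00 7.00 0.00
      vertex 3.50 0.94 19.00
      vertex 0.00 7.00 19.00
    endloop
  endfacet
  facet normal 0.0000 -1.0000 0.0000
    outer loop
      vertex 3.50 0.94 0.00
      vertex 10.50 0.94 0.00
      vertex 10.50 0.94 19.00
    endloop
  endfacet
  facet normal 0.0000 -1.0000 0.0000
    outer loop
      vertex 3.50 0.94 0.00
      vertex 10.50 0.94 19.00
      vertex 3.50 0.94 19.00
    endloop
  endfacet
  facet normal 0.8659 -0.5001 0.0000
    outer loop
      vertex 10.50 0.94 0.00
      vertex 14.00 7.00 0.00
      vertex 14.00 7.00 19.00
    endloop
  endfacet
  facet normal 0.8659 -0.5001 0.0000
    outer loop
      vertex 10.50 0.94 0.00
      vertex 14.00 7.00 19.00
      vertex 10.50 0.94 19.00
    endloop
  endfacet
endsolid part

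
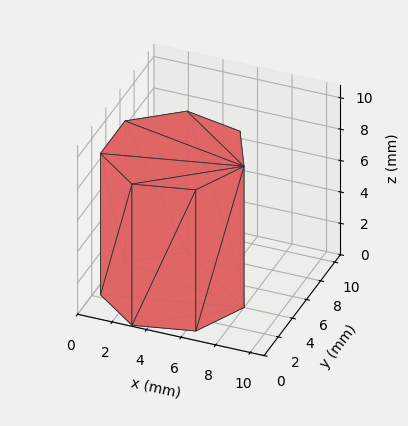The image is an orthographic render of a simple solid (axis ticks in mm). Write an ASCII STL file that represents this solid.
Reading the render: the shape is a regular 7-sided prism (a cylinder approximated with 7 flat sides), circumscribed radius ≈ 4 mm, height ≈ 9 mm (dimensions read to the nearest mm from the axis ticks). For the STL, each face is triangulated and given an outward normal.

solid part
  facet normal 0.0000 0.0000 -1.0000
    outer loop
      vertex 3.11 7.90 0.00
      vertex 6.49 7.13 0.00
      vertex 8.00 4.00 0.00
    endloop
  endfacet
  facet normal 0.0000 0.0000 -1.0000
    outer loop
      vertex 0.40 5.74 0.00
      vertex 3.11 7.90 0.00
      vertex 8.00 4.00 0.00
    endloop
  endfacet
  facet normal 0.0000 0.0000 -1.0000
    outer loop
      vertex 0.40 2.26 0.00
      vertex 0.40 5.74 0.00
      vertex 8.00 4.00 0.00
    endloop
  endfacet
  facet normal 0.0000 0.0000 -1.0000
    outer loop
      vertex 3.11 0.10 0.00
      vertex 0.40 2.26 0.00
      vertex 8.00 4.00 0.00
    endloop
  endfacet
  facet normal 0.0000 0.0000 -1.0000
    outer loop
      vertex 6.49 0.87 0.00
      vertex 3.11 0.10 0.00
      vertex 8.00 4.00 0.00
    endloop
  endfacet
  facet normal 0.0000 0.0000 1.0000
    outer loop
      vertex 8.00 4.00 9.00
      vertex 6.49 7.13 9.00
      vertex 3.11 7.90 9.00
    endloop
  endfacet
  facet normal 0.0000 0.0000 1.0000
    outer loop
      vertex 8.00 4.00 9.00
      vertex 3.11 7.90 9.00
      vertex 0.40 5.74 9.00
    endloop
  endfacet
  facet normal 0.0000 0.0000 1.0000
    outer loop
      vertex 8.00 4.00 9.00
      vertex 0.40 5.74 9.00
      vertex 0.40 2.26 9.00
    endloop
  endfacet
  facet normal 0.0000 0.0000 1.0000
    outer loop
      vertex 8.00 4.00 9.00
      vertex 0.40 2.26 9.00
      vertex 3.11 0.10 9.00
    endloop
  endfacet
  facet normal 0.0000 0.0000 1.0000
    outer loop
      vertex 8.00 4.00 9.00
      vertex 3.11 0.10 9.00
      vertex 6.49 0.87 9.00
    endloop
  endfacet
  facet normal 0.9007 0.4345 0.0000
    outer loop
      vertex 8.00 4.00 0.00
      vertex 6.49 7.13 0.00
      vertex 6.49 7.13 9.00
    endloop
  endfacet
  facet normal 0.9007 0.4345 0.0000
    outer loop
      vertex 8.00 4.00 0.00
      vertex 6.49 7.13 9.00
      vertex 8.00 4.00 9.00
    endloop
  endfacet
  facet normal 0.2221 0.9750 0.0000
    outer loop
      vertex 6.49 7.13 0.00
      vertex 3.11 7.90 0.00
      vertex 3.11 7.90 9.00
    endloop
  endfacet
  facet normal 0.2221 0.9750 0.0000
    outer loop
      vertex 6.49 7.13 0.00
      vertex 3.11 7.90 9.00
      vertex 6.49 7.13 9.00
    endloop
  endfacet
  facet normal -0.6233 0.7820 0.0000
    outer loop
      vertex 3.11 7.90 0.00
      vertex 0.40 5.74 0.00
      vertex 0.40 5.74 9.00
    endloop
  endfacet
  facet normal -0.6233 0.7820 0.0000
    outer loop
      vertex 3.11 7.90 0.00
      vertex 0.40 5.74 9.00
      vertex 3.11 7.90 9.00
    endloop
  endfacet
  facet normal -1.0000 0.0000 0.0000
    outer loop
      vertex 0.40 5.74 0.00
      vertex 0.40 2.26 0.00
      vertex 0.40 2.26 9.00
    endloop
  endfacet
  facet normal -1.0000 0.0000 0.0000
    outer loop
      vertex 0.40 5.74 0.00
      vertex 0.40 2.26 9.00
      vertex 0.40 5.74 9.00
    endloop
  endfacet
  facet normal -0.6233 -0.7820 0.0000
    outer loop
      vertex 0.40 2.26 0.00
      vertex 3.11 0.10 0.00
      vertex 3.11 0.10 9.00
    endloop
  endfacet
  facet normal -0.6233 -0.7820 0.0000
    outer loop
      vertex 0.40 2.26 0.00
      vertex 3.11 0.10 9.00
      vertex 0.40 2.26 9.00
    endloop
  endfacet
  facet normal 0.2221 -0.9750 0.0000
    outer loop
      vertex 3.11 0.10 0.00
      vertex 6.49 0.87 0.00
      vertex 6.49 0.87 9.00
    endloop
  endfacet
  facet normal 0.2221 -0.9750 0.0000
    outer loop
      vertex 3.11 0.10 0.00
      vertex 6.49 0.87 9.00
      vertex 3.11 0.10 9.00
    endloop
  endfacet
  facet normal 0.9007 -0.4345 0.0000
    outer loop
      vertex 6.49 0.87 0.00
      vertex 8.00 4.00 0.00
      vertex 8.00 4.00 9.00
    endloop
  endfacet
  facet normal 0.9007 -0.4345 0.0000
    outer loop
      vertex 6.49 0.87 0.00
      vertex 8.00 4.00 9.00
      vertex 6.49 0.87 9.00
    endloop
  endfacet
endsolid part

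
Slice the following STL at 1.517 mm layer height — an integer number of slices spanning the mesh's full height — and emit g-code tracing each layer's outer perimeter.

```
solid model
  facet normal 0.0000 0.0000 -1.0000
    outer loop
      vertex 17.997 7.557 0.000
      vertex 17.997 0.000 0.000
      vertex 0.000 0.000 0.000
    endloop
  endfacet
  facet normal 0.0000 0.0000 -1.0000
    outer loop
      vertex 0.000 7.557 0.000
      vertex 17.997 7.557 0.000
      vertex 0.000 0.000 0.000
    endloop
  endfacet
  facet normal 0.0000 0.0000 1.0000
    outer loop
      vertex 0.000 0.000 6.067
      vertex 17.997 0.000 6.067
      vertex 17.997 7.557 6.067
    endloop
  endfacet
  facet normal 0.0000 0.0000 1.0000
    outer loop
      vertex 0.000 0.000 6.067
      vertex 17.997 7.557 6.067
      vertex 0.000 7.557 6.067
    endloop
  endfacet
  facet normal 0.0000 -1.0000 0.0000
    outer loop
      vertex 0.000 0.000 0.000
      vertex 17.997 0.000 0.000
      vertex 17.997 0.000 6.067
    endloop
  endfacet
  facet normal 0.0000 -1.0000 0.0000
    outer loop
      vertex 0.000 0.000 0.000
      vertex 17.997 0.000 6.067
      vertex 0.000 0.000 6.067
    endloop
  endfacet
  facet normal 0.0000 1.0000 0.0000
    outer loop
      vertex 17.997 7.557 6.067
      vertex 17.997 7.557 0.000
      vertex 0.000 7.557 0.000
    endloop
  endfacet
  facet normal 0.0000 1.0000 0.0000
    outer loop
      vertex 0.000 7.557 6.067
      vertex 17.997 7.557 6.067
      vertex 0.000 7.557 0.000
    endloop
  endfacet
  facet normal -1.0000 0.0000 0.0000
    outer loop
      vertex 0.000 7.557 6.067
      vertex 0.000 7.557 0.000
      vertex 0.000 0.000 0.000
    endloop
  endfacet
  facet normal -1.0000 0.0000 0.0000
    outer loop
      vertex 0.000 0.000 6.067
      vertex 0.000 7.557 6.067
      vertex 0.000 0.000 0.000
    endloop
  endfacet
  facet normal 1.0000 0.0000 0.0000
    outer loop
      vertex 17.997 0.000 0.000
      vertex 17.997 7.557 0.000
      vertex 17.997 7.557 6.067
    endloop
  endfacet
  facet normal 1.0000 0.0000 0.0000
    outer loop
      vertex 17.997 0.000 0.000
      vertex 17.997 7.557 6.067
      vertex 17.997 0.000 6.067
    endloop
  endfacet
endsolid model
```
; perimeter-only toolpath
G21 ; units = mm
G90 ; absolute positioning
G28 ; home
; layer 1
G0 Z1.517
G0 X0.000 Y0.000
G1 X17.997 Y0.000
G1 X17.997 Y7.557
G1 X0.000 Y7.557
G1 X0.000 Y0.000
; layer 2
G0 Z3.034
G0 X0.000 Y0.000
G1 X17.997 Y0.000
G1 X17.997 Y7.557
G1 X0.000 Y7.557
G1 X0.000 Y0.000
; layer 3
G0 Z4.550
G0 X0.000 Y0.000
G1 X17.997 Y0.000
G1 X17.997 Y7.557
G1 X0.000 Y7.557
G1 X0.000 Y0.000
; layer 4
G0 Z6.067
G0 X0.000 Y0.000
G1 X17.997 Y0.000
G1 X17.997 Y7.557
G1 X0.000 Y7.557
G1 X0.000 Y0.000
M2 ; end

The solid is a rectangular box, roughly 18 × 7.56 mm footprint and 6.07 mm tall. Slicing at Δz = 1.517 mm — 4 equal slices spanning the solid's height, so layer i sits at z = i·h/4 — gives 4 non-empty perimeters. Each is a 4-segment closed polygon; G0 lifts to the layer z and rapids to the start vertex, then G1 traces the edges.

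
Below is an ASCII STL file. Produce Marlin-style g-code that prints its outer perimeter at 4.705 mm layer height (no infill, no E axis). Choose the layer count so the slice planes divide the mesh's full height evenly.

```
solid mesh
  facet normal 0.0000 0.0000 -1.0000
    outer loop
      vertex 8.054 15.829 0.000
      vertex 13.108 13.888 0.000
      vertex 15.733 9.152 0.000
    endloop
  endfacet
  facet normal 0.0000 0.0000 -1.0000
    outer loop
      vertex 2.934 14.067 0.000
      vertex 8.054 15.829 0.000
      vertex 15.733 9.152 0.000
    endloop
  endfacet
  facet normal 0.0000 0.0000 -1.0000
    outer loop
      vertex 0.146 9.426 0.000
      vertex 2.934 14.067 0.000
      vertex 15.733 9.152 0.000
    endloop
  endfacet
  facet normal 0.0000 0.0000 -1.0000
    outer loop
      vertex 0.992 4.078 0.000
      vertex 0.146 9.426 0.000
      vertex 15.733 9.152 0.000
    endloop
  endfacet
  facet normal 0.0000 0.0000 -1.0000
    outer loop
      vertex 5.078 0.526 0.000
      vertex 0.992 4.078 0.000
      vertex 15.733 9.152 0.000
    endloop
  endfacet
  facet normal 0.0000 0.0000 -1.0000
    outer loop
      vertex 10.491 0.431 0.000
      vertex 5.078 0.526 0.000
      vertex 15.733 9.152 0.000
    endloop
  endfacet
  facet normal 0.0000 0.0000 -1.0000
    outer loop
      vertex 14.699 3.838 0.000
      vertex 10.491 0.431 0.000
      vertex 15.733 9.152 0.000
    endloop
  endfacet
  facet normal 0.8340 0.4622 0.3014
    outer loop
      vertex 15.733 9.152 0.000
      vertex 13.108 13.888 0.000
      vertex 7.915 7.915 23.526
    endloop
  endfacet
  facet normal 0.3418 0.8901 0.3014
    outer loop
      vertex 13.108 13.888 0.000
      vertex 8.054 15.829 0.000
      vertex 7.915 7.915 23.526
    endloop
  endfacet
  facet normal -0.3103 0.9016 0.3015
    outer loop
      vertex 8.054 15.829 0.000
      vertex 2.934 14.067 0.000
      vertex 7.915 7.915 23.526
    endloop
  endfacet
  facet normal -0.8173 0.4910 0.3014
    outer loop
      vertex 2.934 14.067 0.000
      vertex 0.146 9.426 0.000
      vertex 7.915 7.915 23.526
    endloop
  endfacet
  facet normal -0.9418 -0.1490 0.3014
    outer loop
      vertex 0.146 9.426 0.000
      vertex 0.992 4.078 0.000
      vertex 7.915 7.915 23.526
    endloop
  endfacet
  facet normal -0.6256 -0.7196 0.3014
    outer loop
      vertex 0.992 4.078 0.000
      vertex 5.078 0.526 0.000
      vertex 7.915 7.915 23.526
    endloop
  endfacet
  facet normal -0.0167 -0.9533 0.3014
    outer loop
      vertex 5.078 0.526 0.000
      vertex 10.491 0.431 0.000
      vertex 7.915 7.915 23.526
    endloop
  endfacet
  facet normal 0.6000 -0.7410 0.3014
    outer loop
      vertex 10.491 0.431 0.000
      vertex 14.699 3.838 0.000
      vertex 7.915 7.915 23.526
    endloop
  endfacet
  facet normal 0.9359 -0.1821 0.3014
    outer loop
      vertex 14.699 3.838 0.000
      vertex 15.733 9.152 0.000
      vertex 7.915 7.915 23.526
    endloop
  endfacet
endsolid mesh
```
; perimeter-only toolpath
G21 ; units = mm
G90 ; absolute positioning
G28 ; home
; layer 1
G0 Z4.705
G0 X14.169 Y8.905
G1 X12.069 Y12.693
G1 X8.026 Y14.246
G1 X3.930 Y12.837
G1 X1.700 Y9.124
G1 X2.377 Y4.845
G1 X5.645 Y2.004
G1 X9.976 Y1.928
G1 X13.342 Y4.653
G1 X14.169 Y8.905
; layer 2
G0 Z9.410
G0 X12.606 Y8.657
G1 X11.031 Y11.499
G1 X7.998 Y12.663
G1 X4.926 Y11.606
G1 X3.254 Y8.822
G1 X3.761 Y5.613
G1 X6.213 Y3.482
G1 X9.461 Y3.425
G1 X11.985 Y5.469
G1 X12.606 Y8.657
; layer 3
G0 Z14.116
G0 X11.042 Y8.410
G1 X9.992 Y10.304
G1 X7.971 Y11.081
G1 X5.923 Y10.376
G1 X4.807 Y8.519
G1 X5.146 Y6.380
G1 X6.780 Y4.959
G1 X8.945 Y4.921
G1 X10.629 Y6.284
G1 X11.042 Y8.410
; layer 4
G0 Z18.821
G0 X9.479 Y8.162
G1 X8.954 Y9.110
G1 X7.943 Y9.498
G1 X6.919 Y9.145
G1 X6.361 Y8.217
G1 X6.530 Y7.148
G1 X7.348 Y6.437
G1 X8.430 Y6.418
G1 X9.272 Y7.100
G1 X9.479 Y8.162
M2 ; end

The solid is a regular 9-sided pyramid, base circumscribed radius ≈ 7.92 mm, apex at z ≈ 23.5 mm. Slicing at Δz = 4.705 mm — 5 equal slices spanning the solid's height, so layer i sits at z = i·h/5 — gives 4 non-empty perimeters. Each is a 9-segment closed polygon; G0 lifts to the layer z and rapids to the start vertex, then G1 traces the edges. The cross-section shrinks linearly with z (the slice at the apex is degenerate and omitted).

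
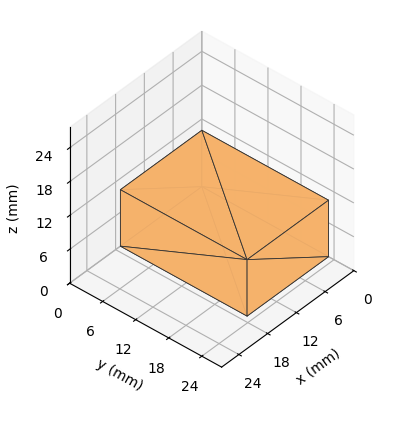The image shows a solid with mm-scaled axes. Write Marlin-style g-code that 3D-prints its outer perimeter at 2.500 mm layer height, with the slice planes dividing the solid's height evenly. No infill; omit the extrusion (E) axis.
Reading the render: the shape is a rectangular box, roughly 17 × 23 mm footprint and 10 mm tall (dimensions read to the nearest mm from the axis ticks). For the g-code, the solid's height is divided into equal slices at the stated Δz and each level perimeter traced with G1 moves after a G0 lift.

; perimeter-only toolpath
G21 ; units = mm
G90 ; absolute positioning
G28 ; home
; layer 1
G0 Z2.500
G0 X0.000 Y0.000
G1 X17.000 Y0.000
G1 X17.000 Y23.000
G1 X0.000 Y23.000
G1 X0.000 Y0.000
; layer 2
G0 Z5.000
G0 X0.000 Y0.000
G1 X17.000 Y0.000
G1 X17.000 Y23.000
G1 X0.000 Y23.000
G1 X0.000 Y0.000
; layer 3
G0 Z7.500
G0 X0.000 Y0.000
G1 X17.000 Y0.000
G1 X17.000 Y23.000
G1 X0.000 Y23.000
G1 X0.000 Y0.000
; layer 4
G0 Z10.000
G0 X0.000 Y0.000
G1 X17.000 Y0.000
G1 X17.000 Y23.000
G1 X0.000 Y23.000
G1 X0.000 Y0.000
M2 ; end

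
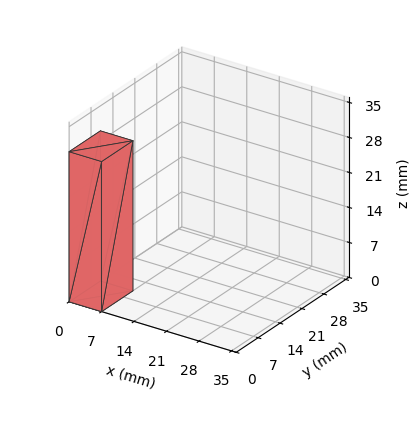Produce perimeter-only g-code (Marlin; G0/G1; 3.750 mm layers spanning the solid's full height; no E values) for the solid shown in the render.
Reading the render: the shape is a rectangular box, roughly 7 × 10 mm footprint and 30 mm tall (dimensions read to the nearest mm from the axis ticks). For the g-code, the solid's height is divided into equal slices at the stated Δz and each level perimeter traced with G1 moves after a G0 lift.

; perimeter-only toolpath
G21 ; units = mm
G90 ; absolute positioning
G28 ; home
; layer 1
G0 Z3.750
G0 X0.000 Y0.000
G1 X7.000 Y0.000
G1 X7.000 Y10.000
G1 X0.000 Y10.000
G1 X0.000 Y0.000
; layer 2
G0 Z7.500
G0 X0.000 Y0.000
G1 X7.000 Y0.000
G1 X7.000 Y10.000
G1 X0.000 Y10.000
G1 X0.000 Y0.000
; layer 3
G0 Z11.250
G0 X0.000 Y0.000
G1 X7.000 Y0.000
G1 X7.000 Y10.000
G1 X0.000 Y10.000
G1 X0.000 Y0.000
; layer 4
G0 Z15.000
G0 X0.000 Y0.000
G1 X7.000 Y0.000
G1 X7.000 Y10.000
G1 X0.000 Y10.000
G1 X0.000 Y0.000
; layer 5
G0 Z18.750
G0 X0.000 Y0.000
G1 X7.000 Y0.000
G1 X7.000 Y10.000
G1 X0.000 Y10.000
G1 X0.000 Y0.000
; layer 6
G0 Z22.500
G0 X0.000 Y0.000
G1 X7.000 Y0.000
G1 X7.000 Y10.000
G1 X0.000 Y10.000
G1 X0.000 Y0.000
; layer 7
G0 Z26.250
G0 X0.000 Y0.000
G1 X7.000 Y0.000
G1 X7.000 Y10.000
G1 X0.000 Y10.000
G1 X0.000 Y0.000
; layer 8
G0 Z30.000
G0 X0.000 Y0.000
G1 X7.000 Y0.000
G1 X7.000 Y10.000
G1 X0.000 Y10.000
G1 X0.000 Y0.000
M2 ; end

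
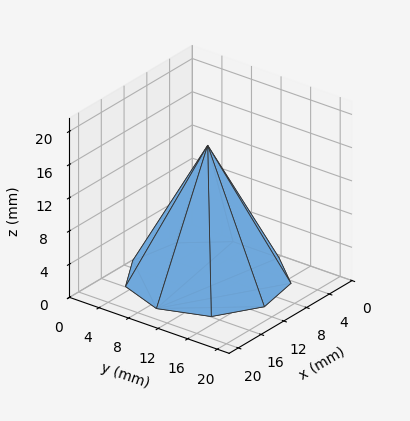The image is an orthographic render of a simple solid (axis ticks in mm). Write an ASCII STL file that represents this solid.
Reading the render: the shape is a regular 9-sided pyramid, base circumscribed radius ≈ 9 mm, apex at z ≈ 16 mm (dimensions read to the nearest mm from the axis ticks). For the STL, each face is triangulated and given an outward normal.

solid part
  facet normal 0.0000 0.0000 -1.0000
    outer loop
      vertex 10.6 17.9 0.0
      vertex 15.9 14.8 0.0
      vertex 18.0 9.0 0.0
    endloop
  endfacet
  facet normal 0.0000 0.0000 -1.0000
    outer loop
      vertex 4.5 16.8 0.0
      vertex 10.6 17.9 0.0
      vertex 18.0 9.0 0.0
    endloop
  endfacet
  facet normal 0.0000 0.0000 -1.0000
    outer loop
      vertex 0.5 12.1 0.0
      vertex 4.5 16.8 0.0
      vertex 18.0 9.0 0.0
    endloop
  endfacet
  facet normal 0.0000 0.0000 -1.0000
    outer loop
      vertex 0.5 5.9 0.0
      vertex 0.5 12.1 0.0
      vertex 18.0 9.0 0.0
    endloop
  endfacet
  facet normal 0.0000 0.0000 -1.0000
    outer loop
      vertex 4.5 1.2 0.0
      vertex 0.5 5.9 0.0
      vertex 18.0 9.0 0.0
    endloop
  endfacet
  facet normal 0.0000 0.0000 -1.0000
    outer loop
      vertex 10.6 0.1 0.0
      vertex 4.5 1.2 0.0
      vertex 18.0 9.0 0.0
    endloop
  endfacet
  facet normal 0.0000 0.0000 -1.0000
    outer loop
      vertex 15.9 3.2 0.0
      vertex 10.6 0.1 0.0
      vertex 18.0 9.0 0.0
    endloop
  endfacet
  facet normal 0.8312 0.3009 0.4675
    outer loop
      vertex 18.0 9.0 0.0
      vertex 15.9 14.8 0.0
      vertex 9.0 9.0 16.0
    endloop
  endfacet
  facet normal 0.4460 0.7625 0.4687
    outer loop
      vertex 15.9 14.8 0.0
      vertex 10.6 17.9 0.0
      vertex 9.0 9.0 16.0
    endloop
  endfacet
  facet normal -0.1568 0.8697 0.4681
    outer loop
      vertex 10.6 17.9 0.0
      vertex 4.5 16.8 0.0
      vertex 9.0 9.0 16.0
    endloop
  endfacet
  facet normal -0.6728 0.5726 0.4684
    outer loop
      vertex 4.5 16.8 0.0
      vertex 0.5 12.1 0.0
      vertex 9.0 9.0 16.0
    endloop
  endfacet
  facet normal -0.8831 0.0000 0.4692
    outer loop
      vertex 0.5 12.1 0.0
      vertex 0.5 5.9 0.0
      vertex 9.0 9.0 16.0
    endloop
  endfacet
  facet normal -0.6728 -0.5726 0.4684
    outer loop
      vertex 0.5 5.9 0.0
      vertex 4.5 1.2 0.0
      vertex 9.0 9.0 16.0
    endloop
  endfacet
  facet normal -0.1568 -0.8697 0.4681
    outer loop
      vertex 4.5 1.2 0.0
      vertex 10.6 0.1 0.0
      vertex 9.0 9.0 16.0
    endloop
  endfacet
  facet normal 0.4460 -0.7625 0.4687
    outer loop
      vertex 10.6 0.1 0.0
      vertex 15.9 3.2 0.0
      vertex 9.0 9.0 16.0
    endloop
  endfacet
  facet normal 0.8312 -0.3009 0.4675
    outer loop
      vertex 15.9 3.2 0.0
      vertex 18.0 9.0 0.0
      vertex 9.0 9.0 16.0
    endloop
  endfacet
endsolid part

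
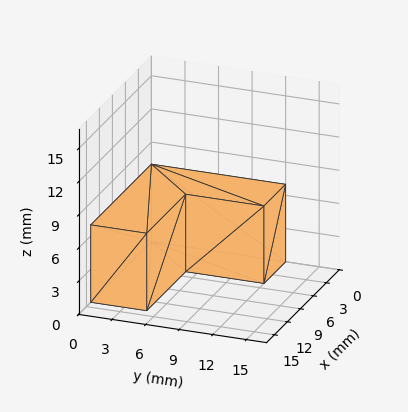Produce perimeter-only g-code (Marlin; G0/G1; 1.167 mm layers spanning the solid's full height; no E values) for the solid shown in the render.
Reading the render: the shape is an L-shaped prism: outer 14 × 12 mm, arm thicknesses ≈ 5 mm (horizontal) and 5 mm (vertical), extruded 7 mm in z (dimensions read to the nearest mm from the axis ticks). For the g-code, the solid's height is divided into equal slices at the stated Δz and each level perimeter traced with G1 moves after a G0 lift.

; perimeter-only toolpath
G21 ; units = mm
G90 ; absolute positioning
G28 ; home
; layer 1
G0 Z1.167
G0 X0.000 Y0.000
G1 X14.000 Y0.000
G1 X14.000 Y5.000
G1 X5.000 Y5.000
G1 X5.000 Y12.000
G1 X0.000 Y12.000
G1 X0.000 Y0.000
; layer 2
G0 Z2.333
G0 X0.000 Y0.000
G1 X14.000 Y0.000
G1 X14.000 Y5.000
G1 X5.000 Y5.000
G1 X5.000 Y12.000
G1 X0.000 Y12.000
G1 X0.000 Y0.000
; layer 3
G0 Z3.500
G0 X0.000 Y0.000
G1 X14.000 Y0.000
G1 X14.000 Y5.000
G1 X5.000 Y5.000
G1 X5.000 Y12.000
G1 X0.000 Y12.000
G1 X0.000 Y0.000
; layer 4
G0 Z4.667
G0 X0.000 Y0.000
G1 X14.000 Y0.000
G1 X14.000 Y5.000
G1 X5.000 Y5.000
G1 X5.000 Y12.000
G1 X0.000 Y12.000
G1 X0.000 Y0.000
; layer 5
G0 Z5.833
G0 X0.000 Y0.000
G1 X14.000 Y0.000
G1 X14.000 Y5.000
G1 X5.000 Y5.000
G1 X5.000 Y12.000
G1 X0.000 Y12.000
G1 X0.000 Y0.000
; layer 6
G0 Z7.000
G0 X0.000 Y0.000
G1 X14.000 Y0.000
G1 X14.000 Y5.000
G1 X5.000 Y5.000
G1 X5.000 Y12.000
G1 X0.000 Y12.000
G1 X0.000 Y0.000
M2 ; end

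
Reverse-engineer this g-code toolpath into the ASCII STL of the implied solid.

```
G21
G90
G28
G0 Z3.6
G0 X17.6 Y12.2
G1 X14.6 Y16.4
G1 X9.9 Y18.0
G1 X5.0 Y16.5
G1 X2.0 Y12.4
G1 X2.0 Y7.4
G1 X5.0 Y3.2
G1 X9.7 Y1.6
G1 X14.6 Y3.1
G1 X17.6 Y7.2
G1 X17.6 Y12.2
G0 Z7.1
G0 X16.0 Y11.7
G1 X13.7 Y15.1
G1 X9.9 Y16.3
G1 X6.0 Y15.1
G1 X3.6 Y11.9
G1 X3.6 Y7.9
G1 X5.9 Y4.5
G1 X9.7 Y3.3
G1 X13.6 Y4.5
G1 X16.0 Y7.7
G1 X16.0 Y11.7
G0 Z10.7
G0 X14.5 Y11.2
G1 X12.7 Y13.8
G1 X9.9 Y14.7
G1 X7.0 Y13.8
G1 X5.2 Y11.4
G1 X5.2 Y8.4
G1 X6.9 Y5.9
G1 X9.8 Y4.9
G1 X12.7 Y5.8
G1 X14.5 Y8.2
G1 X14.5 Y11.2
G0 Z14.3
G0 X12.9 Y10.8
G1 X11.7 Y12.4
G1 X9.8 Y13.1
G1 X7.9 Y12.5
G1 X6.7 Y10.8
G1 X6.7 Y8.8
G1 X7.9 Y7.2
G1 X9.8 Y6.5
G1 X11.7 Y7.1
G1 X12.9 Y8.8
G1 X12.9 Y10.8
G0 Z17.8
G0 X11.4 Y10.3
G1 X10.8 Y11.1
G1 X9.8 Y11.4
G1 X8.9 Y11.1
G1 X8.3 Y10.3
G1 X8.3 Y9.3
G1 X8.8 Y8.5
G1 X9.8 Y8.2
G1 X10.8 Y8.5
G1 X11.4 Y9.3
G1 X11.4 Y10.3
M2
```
solid part
  facet normal 0.0000 0.0000 -1.0000
    outer loop
      vertex 9.9 19.6 0.0
      vertex 15.6 17.7 0.0
      vertex 19.1 12.7 0.0
    endloop
  endfacet
  facet normal 0.0000 0.0000 -1.0000
    outer loop
      vertex 4.1 17.8 0.0
      vertex 9.9 19.6 0.0
      vertex 19.1 12.7 0.0
    endloop
  endfacet
  facet normal 0.0000 0.0000 -1.0000
    outer loop
      vertex 0.5 12.9 0.0
      vertex 4.1 17.8 0.0
      vertex 19.1 12.7 0.0
    endloop
  endfacet
  facet normal 0.0000 0.0000 -1.0000
    outer loop
      vertex 0.5 6.9 0.0
      vertex 0.5 12.9 0.0
      vertex 19.1 12.7 0.0
    endloop
  endfacet
  facet normal 0.0000 0.0000 -1.0000
    outer loop
      vertex 4.0 1.9 0.0
      vertex 0.5 6.9 0.0
      vertex 19.1 12.7 0.0
    endloop
  endfacet
  facet normal 0.0000 0.0000 -1.0000
    outer loop
      vertex 9.7 0.0 0.0
      vertex 4.0 1.9 0.0
      vertex 19.1 12.7 0.0
    endloop
  endfacet
  facet normal 0.0000 0.0000 -1.0000
    outer loop
      vertex 15.5 1.8 0.0
      vertex 9.7 0.0 0.0
      vertex 19.1 12.7 0.0
    endloop
  endfacet
  facet normal 0.0000 0.0000 -1.0000
    outer loop
      vertex 19.1 6.7 0.0
      vertex 15.5 1.8 0.0
      vertex 19.1 12.7 0.0
    endloop
  endfacet
  facet normal 0.7516 0.5261 0.3979
    outer loop
      vertex 19.1 12.7 0.0
      vertex 15.6 17.7 0.0
      vertex 9.8 9.8 21.4
    endloop
  endfacet
  facet normal 0.2899 0.8696 0.3996
    outer loop
      vertex 15.6 17.7 0.0
      vertex 9.9 19.6 0.0
      vertex 9.8 9.8 21.4
    endloop
  endfacet
  facet normal -0.2717 0.8755 0.3996
    outer loop
      vertex 9.9 19.6 0.0
      vertex 4.1 17.8 0.0
      vertex 9.8 9.8 21.4
    endloop
  endfacet
  facet normal -0.7387 0.5427 0.3997
    outer loop
      vertex 4.1 17.8 0.0
      vertex 0.5 12.9 0.0
      vertex 9.8 9.8 21.4
    endloop
  endfacet
  facet normal -0.9171 0.0000 0.3986
    outer loop
      vertex 0.5 12.9 0.0
      vertex 0.5 6.9 0.0
      vertex 9.8 9.8 21.4
    endloop
  endfacet
  facet normal -0.7516 -0.5261 0.3979
    outer loop
      vertex 0.5 6.9 0.0
      vertex 4.0 1.9 0.0
      vertex 9.8 9.8 21.4
    endloop
  endfacet
  facet normal -0.2899 -0.8696 0.3996
    outer loop
      vertex 4.0 1.9 0.0
      vertex 9.7 0.0 0.0
      vertex 9.8 9.8 21.4
    endloop
  endfacet
  facet normal 0.2717 -0.8755 0.3996
    outer loop
      vertex 9.7 0.0 0.0
      vertex 15.5 1.8 0.0
      vertex 9.8 9.8 21.4
    endloop
  endfacet
  facet normal 0.7387 -0.5427 0.3997
    outer loop
      vertex 15.5 1.8 0.0
      vertex 19.1 6.7 0.0
      vertex 9.8 9.8 21.4
    endloop
  endfacet
  facet normal 0.9171 0.0000 0.3986
    outer loop
      vertex 19.1 6.7 0.0
      vertex 19.1 12.7 0.0
      vertex 9.8 9.8 21.4
    endloop
  endfacet
endsolid part

The G0 Z moves step by Δz≈3.6 mm. The G1 loops shrink linearly with z, so the solid tapers from its base footprint up to z≈21.4. Closing with a flat bottom cap and the tapered top and triangulating gives 18 facets — a regular 10-sided pyramid, base circumscribed radius ≈ 9.8 mm, apex at z ≈ 21.4 mm.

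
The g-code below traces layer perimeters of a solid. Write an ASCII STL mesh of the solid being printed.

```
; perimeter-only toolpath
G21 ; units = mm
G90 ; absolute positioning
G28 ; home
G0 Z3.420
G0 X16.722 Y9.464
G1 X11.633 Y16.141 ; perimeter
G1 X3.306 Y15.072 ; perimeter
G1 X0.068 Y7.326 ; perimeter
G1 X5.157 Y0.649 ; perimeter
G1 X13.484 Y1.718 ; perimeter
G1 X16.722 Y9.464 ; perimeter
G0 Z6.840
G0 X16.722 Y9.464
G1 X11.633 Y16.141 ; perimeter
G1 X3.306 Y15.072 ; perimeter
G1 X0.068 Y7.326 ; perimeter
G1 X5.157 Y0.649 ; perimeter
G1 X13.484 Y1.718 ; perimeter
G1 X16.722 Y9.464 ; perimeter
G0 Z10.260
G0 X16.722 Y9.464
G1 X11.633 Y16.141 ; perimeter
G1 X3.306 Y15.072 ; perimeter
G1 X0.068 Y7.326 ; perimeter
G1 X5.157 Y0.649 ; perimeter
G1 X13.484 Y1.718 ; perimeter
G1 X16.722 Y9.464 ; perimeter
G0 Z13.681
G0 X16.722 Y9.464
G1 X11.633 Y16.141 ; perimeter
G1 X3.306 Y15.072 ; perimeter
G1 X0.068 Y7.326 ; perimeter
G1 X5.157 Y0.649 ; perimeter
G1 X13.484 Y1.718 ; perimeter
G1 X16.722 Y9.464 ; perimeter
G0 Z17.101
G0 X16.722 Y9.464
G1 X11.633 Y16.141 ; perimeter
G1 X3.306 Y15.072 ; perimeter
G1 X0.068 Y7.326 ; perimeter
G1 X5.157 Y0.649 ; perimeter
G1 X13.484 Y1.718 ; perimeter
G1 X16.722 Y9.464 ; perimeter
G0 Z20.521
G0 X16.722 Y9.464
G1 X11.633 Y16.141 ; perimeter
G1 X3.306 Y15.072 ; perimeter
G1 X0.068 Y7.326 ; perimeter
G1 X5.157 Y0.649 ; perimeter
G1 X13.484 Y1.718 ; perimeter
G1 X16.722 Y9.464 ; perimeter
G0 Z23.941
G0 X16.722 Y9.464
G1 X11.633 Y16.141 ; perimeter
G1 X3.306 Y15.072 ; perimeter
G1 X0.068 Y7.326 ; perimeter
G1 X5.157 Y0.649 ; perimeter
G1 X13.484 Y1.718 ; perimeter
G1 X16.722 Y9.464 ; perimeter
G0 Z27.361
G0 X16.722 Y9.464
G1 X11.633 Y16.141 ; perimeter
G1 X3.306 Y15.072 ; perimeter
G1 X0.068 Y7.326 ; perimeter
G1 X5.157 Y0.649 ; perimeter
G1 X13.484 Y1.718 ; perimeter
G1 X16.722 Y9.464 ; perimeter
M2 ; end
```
solid part
  facet normal 0.0000 0.0000 -1.0000
    outer loop
      vertex 3.306 15.072 0.000
      vertex 11.633 16.141 0.000
      vertex 16.722 9.464 0.000
    endloop
  endfacet
  facet normal 0.0000 0.0000 -1.0000
    outer loop
      vertex 0.068 7.326 0.000
      vertex 3.306 15.072 0.000
      vertex 16.722 9.464 0.000
    endloop
  endfacet
  facet normal 0.0000 0.0000 -1.0000
    outer loop
      vertex 5.157 0.649 0.000
      vertex 0.068 7.326 0.000
      vertex 16.722 9.464 0.000
    endloop
  endfacet
  facet normal 0.0000 0.0000 -1.0000
    outer loop
      vertex 13.484 1.718 0.000
      vertex 5.157 0.649 0.000
      vertex 16.722 9.464 0.000
    endloop
  endfacet
  facet normal 0.0000 0.0000 1.0000
    outer loop
      vertex 16.722 9.464 27.361
      vertex 11.633 16.141 27.361
      vertex 3.306 15.072 27.361
    endloop
  endfacet
  facet normal 0.0000 0.0000 1.0000
    outer loop
      vertex 16.722 9.464 27.361
      vertex 3.306 15.072 27.361
      vertex 0.068 7.326 27.361
    endloop
  endfacet
  facet normal 0.0000 0.0000 1.0000
    outer loop
      vertex 16.722 9.464 27.361
      vertex 0.068 7.326 27.361
      vertex 5.157 0.649 27.361
    endloop
  endfacet
  facet normal 0.0000 0.0000 1.0000
    outer loop
      vertex 16.722 9.464 27.361
      vertex 5.157 0.649 27.361
      vertex 13.484 1.718 27.361
    endloop
  endfacet
  facet normal 0.7953 0.6062 0.0000
    outer loop
      vertex 16.722 9.464 0.000
      vertex 11.633 16.141 0.000
      vertex 11.633 16.141 27.361
    endloop
  endfacet
  facet normal 0.7953 0.6062 0.0000
    outer loop
      vertex 16.722 9.464 0.000
      vertex 11.633 16.141 27.361
      vertex 16.722 9.464 27.361
    endloop
  endfacet
  facet normal -0.1273 0.9919 0.0000
    outer loop
      vertex 11.633 16.141 0.000
      vertex 3.306 15.072 0.000
      vertex 3.306 15.072 27.361
    endloop
  endfacet
  facet normal -0.1273 0.9919 0.0000
    outer loop
      vertex 11.633 16.141 0.000
      vertex 3.306 15.072 27.361
      vertex 11.633 16.141 27.361
    endloop
  endfacet
  facet normal -0.9226 0.3857 0.0000
    outer loop
      vertex 3.306 15.072 0.000
      vertex 0.068 7.326 0.000
      vertex 0.068 7.326 27.361
    endloop
  endfacet
  facet normal -0.9226 0.3857 0.0000
    outer loop
      vertex 3.306 15.072 0.000
      vertex 0.068 7.326 27.361
      vertex 3.306 15.072 27.361
    endloop
  endfacet
  facet normal -0.7953 -0.6062 0.0000
    outer loop
      vertex 0.068 7.326 0.000
      vertex 5.157 0.649 0.000
      vertex 5.157 0.649 27.361
    endloop
  endfacet
  facet normal -0.7953 -0.6062 0.0000
    outer loop
      vertex 0.068 7.326 0.000
      vertex 5.157 0.649 27.361
      vertex 0.068 7.326 27.361
    endloop
  endfacet
  facet normal 0.1273 -0.9919 0.0000
    outer loop
      vertex 5.157 0.649 0.000
      vertex 13.484 1.718 0.000
      vertex 13.484 1.718 27.361
    endloop
  endfacet
  facet normal 0.1273 -0.9919 0.0000
    outer loop
      vertex 5.157 0.649 0.000
      vertex 13.484 1.718 27.361
      vertex 5.157 0.649 27.361
    endloop
  endfacet
  facet normal 0.9226 -0.3857 0.0000
    outer loop
      vertex 13.484 1.718 0.000
      vertex 16.722 9.464 0.000
      vertex 16.722 9.464 27.361
    endloop
  endfacet
  facet normal 0.9226 -0.3857 0.0000
    outer loop
      vertex 13.484 1.718 0.000
      vertex 16.722 9.464 27.361
      vertex 13.484 1.718 27.361
    endloop
  endfacet
endsolid part

The G0 Z moves step by Δz≈3.420 mm. Every layer's G1 loop is the same polygon, so the solid is a straight extrusion of it from z=0 to z≈27.4. Closing with flat bottom and top caps and triangulating gives 20 facets — a regular 6-sided prism (a cylinder approximated with 6 flat sides), circumscribed radius ≈ 8.39 mm, height ≈ 27.4 mm.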